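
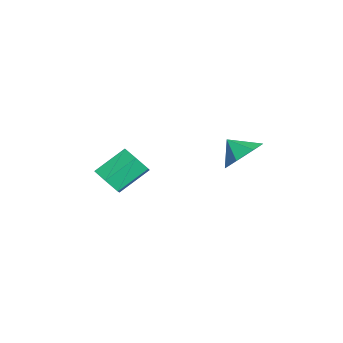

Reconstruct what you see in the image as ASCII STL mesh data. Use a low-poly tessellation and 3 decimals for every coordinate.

solid 
facet normal 0.417 0.625 -0.660
outer loop
vertex 2.014 2.1 1.697
vertex 1.462 2.887 2.094
vertex 2.406 2.552 2.373
endloop
endfacet
facet normal 0.341 -0.861 0.378
outer loop
vertex 2.014 2.1 1.697
vertex 2.406 2.552 2.373
vertex 0.998 2.193 2.826
endloop
endfacet
facet normal 0.417 0.626 -0.659
outer loop
vertex 2.406 2.552 2.373
vertex 1.462 2.887 2.094
vertex 2.086 3.256 2.839
endloop
endfacet
facet normal 0.371 -0.390 0.843
outer loop
vertex 2.406 2.552 2.373
vertex 2.086 3.256 2.839
vertex 0.998 2.193 2.826
endloop
endfacet
facet normal 0.418 0.625 -0.659
outer loop
vertex 2.086 3.256 2.839
vertex 1.462 2.887 2.094
vertex 1.297 3.682 2.743
endloop
endfacet
facet normal -0.082 0.072 0.994
outer loop
vertex 2.086 3.256 2.839
vertex 1.297 3.682 2.743
vertex 0.998 2.193 2.826
endloop
endfacet
facet normal 0.417 0.625 -0.660
outer loop
vertex 1.297 3.682 2.743
vertex 1.462 2.887 2.094
vertex 0.631 3.51 2.159
endloop
endfacet
facet normal -0.674 0.175 0.717
outer loop
vertex 1.297 3.682 2.743
vertex 0.631 3.51 2.159
vertex 0.998 2.193 2.826
endloop
endfacet
facet normal 0.417 0.625 -0.660
outer loop
vertex 0.631 3.51 2.159
vertex 1.462 2.887 2.094
vertex 0.591 2.868 1.525
endloop
endfacet
facet normal -0.963 -0.157 0.220
outer loop
vertex 0.631 3.51 2.159
vertex 0.591 2.868 1.525
vertex 0.998 2.193 2.826
endloop
endfacet
facet normal 0.418 0.624 -0.660
outer loop
vertex 0.591 2.868 1.525
vertex 1.462 2.887 2.094
vertex 1.206 2.24 1.32
endloop
endfacet
facet normal -0.729 -0.674 -0.122
outer loop
vertex 0.591 2.868 1.525
vertex 1.206 2.24 1.32
vertex 0.998 2.193 2.826
endloop
endfacet
facet normal 0.416 0.625 -0.660
outer loop
vertex 1.206 2.24 1.32
vertex 1.462 2.887 2.094
vertex 2.014 2.1 1.697
endloop
endfacet
facet normal -0.147 -0.988 -0.051
outer loop
vertex 1.206 2.24 1.32
vertex 2.014 2.1 1.697
vertex 0.998 2.193 2.826
endloop
endfacet
facet normal 0.365 -0.730 -0.578
outer loop
vertex -1.885 -2.448 -2.1
vertex -2.588 -2.945 -1.916
vertex -2.602 -2.403 -2.609
endloop
endfacet
facet normal 0.452 0.681 -0.576
outer loop
vertex -1.885 -2.448 -2.1
vertex -2.602 -2.403 -2.609
vertex -2.549 -1.119 -1.049
endloop
endfacet
facet normal 0.452 0.681 -0.576
outer loop
vertex -2.549 -1.119 -1.049
vertex -2.602 -2.403 -2.609
vertex -3.265 -1.074 -1.558
endloop
endfacet
facet normal -0.364 0.731 0.577
outer loop
vertex -2.549 -1.119 -1.049
vertex -3.265 -1.074 -1.558
vertex -3.252 -1.615 -0.864
endloop
endfacet
facet normal 0.365 -0.730 -0.578
outer loop
vertex -2.602 -2.403 -2.609
vertex -2.588 -2.945 -1.916
vertex -3.305 -2.9 -2.425
endloop
endfacet
facet normal -0.479 0.385 -0.789
outer loop
vertex -2.602 -2.403 -2.609
vertex -3.305 -2.9 -2.425
vertex -3.265 -1.074 -1.558
endloop
endfacet
facet normal -0.478 0.385 -0.789
outer loop
vertex -3.265 -1.074 -1.558
vertex -3.305 -2.9 -2.425
vertex -3.968 -1.57 -1.374
endloop
endfacet
facet normal -0.365 0.731 0.577
outer loop
vertex -3.265 -1.074 -1.558
vertex -3.968 -1.57 -1.374
vertex -3.252 -1.615 -0.864
endloop
endfacet
facet normal 0.364 -0.731 -0.577
outer loop
vertex -3.305 -2.9 -2.425
vertex -2.588 -2.945 -1.916
vertex -3.291 -3.441 -1.731
endloop
endfacet
facet normal -0.931 -0.296 -0.212
outer loop
vertex -3.305 -2.9 -2.425
vertex -3.291 -3.441 -1.731
vertex -3.968 -1.57 -1.374
endloop
endfacet
facet normal -0.931 -0.296 -0.214
outer loop
vertex -3.968 -1.57 -1.374
vertex -3.291 -3.441 -1.731
vertex -3.955 -2.112 -0.68
endloop
endfacet
facet normal -0.365 0.730 0.577
outer loop
vertex -3.968 -1.57 -1.374
vertex -3.955 -2.112 -0.68
vertex -3.252 -1.615 -0.864
endloop
endfacet
facet normal 0.364 -0.731 -0.577
outer loop
vertex -3.291 -3.441 -1.731
vertex -2.588 -2.945 -1.916
vertex -2.575 -3.486 -1.222
endloop
endfacet
facet normal -0.452 -0.681 0.576
outer loop
vertex -3.291 -3.441 -1.731
vertex -2.575 -3.486 -1.222
vertex -3.955 -2.112 -0.68
endloop
endfacet
facet normal -0.452 -0.681 0.576
outer loop
vertex -3.955 -2.112 -0.68
vertex -2.575 -3.486 -1.222
vertex -3.238 -2.157 -0.171
endloop
endfacet
facet normal -0.365 0.730 0.578
outer loop
vertex -3.955 -2.112 -0.68
vertex -3.238 -2.157 -0.171
vertex -3.252 -1.615 -0.864
endloop
endfacet
facet normal 0.365 -0.731 -0.577
outer loop
vertex -2.575 -3.486 -1.222
vertex -2.588 -2.945 -1.916
vertex -1.872 -2.99 -1.406
endloop
endfacet
facet normal 0.478 -0.385 0.789
outer loop
vertex -2.575 -3.486 -1.222
vertex -1.872 -2.99 -1.406
vertex -3.238 -2.157 -0.171
endloop
endfacet
facet normal 0.479 -0.385 0.789
outer loop
vertex -3.238 -2.157 -0.171
vertex -1.872 -2.99 -1.406
vertex -2.535 -1.66 -0.355
endloop
endfacet
facet normal -0.365 0.730 0.578
outer loop
vertex -3.238 -2.157 -0.171
vertex -2.535 -1.66 -0.355
vertex -3.252 -1.615 -0.864
endloop
endfacet
facet normal 0.365 -0.730 -0.577
outer loop
vertex -1.872 -2.99 -1.406
vertex -2.588 -2.945 -1.916
vertex -1.885 -2.448 -2.1
endloop
endfacet
facet normal 0.931 0.296 0.213
outer loop
vertex -1.872 -2.99 -1.406
vertex -1.885 -2.448 -2.1
vertex -2.535 -1.66 -0.355
endloop
endfacet
facet normal 0.931 0.297 0.213
outer loop
vertex -2.535 -1.66 -0.355
vertex -1.885 -2.448 -2.1
vertex -2.549 -1.119 -1.049
endloop
endfacet
facet normal -0.364 0.731 0.577
outer loop
vertex -2.535 -1.66 -0.355
vertex -2.549 -1.119 -1.049
vertex -3.252 -1.615 -0.864
endloop
endfacet

endsolid


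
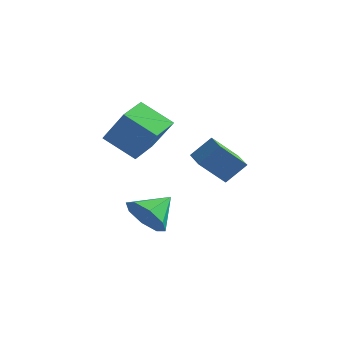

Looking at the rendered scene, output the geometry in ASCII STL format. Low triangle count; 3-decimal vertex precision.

solid 
facet normal -0.444 -0.556 0.703
outer loop
vertex 2.425 -1.491 0.473
vertex 1.459 -0.668 0.514
vertex 1.828 -2.147 -0.422
endloop
endfacet
facet normal 0.761 -0.648 -0.033
outer loop
vertex 2.541 -1.252 -1.554
vertex 2.425 -1.491 0.473
vertex 1.828 -2.147 -0.422
endloop
endfacet
facet normal -0.444 -0.556 0.703
outer loop
vertex 1.828 -2.147 -0.422
vertex 1.459 -0.668 0.514
vertex 0.862 -1.324 -0.381
endloop
endfacet
facet normal -0.474 -0.521 -0.710
outer loop
vertex 0.862 -1.324 -0.381
vertex 2.541 -1.252 -1.554
vertex 1.828 -2.147 -0.422
endloop
endfacet
facet normal 0.474 0.521 0.710
outer loop
vertex 2.425 -1.491 0.473
vertex 2.172 0.227 -0.618
vertex 1.459 -0.668 0.514
endloop
endfacet
facet normal 0.761 -0.648 -0.033
outer loop
vertex 3.138 -0.596 -0.659
vertex 2.425 -1.491 0.473
vertex 2.541 -1.252 -1.554
endloop
endfacet
facet normal 0.474 0.521 0.710
outer loop
vertex 3.138 -0.596 -0.659
vertex 2.172 0.227 -0.618
vertex 2.425 -1.491 0.473
endloop
endfacet
facet normal -0.761 0.648 0.033
outer loop
vertex 1.459 -0.668 0.514
vertex 2.172 0.227 -0.618
vertex 0.862 -1.324 -0.381
endloop
endfacet
facet normal -0.474 -0.521 -0.710
outer loop
vertex 1.575 -0.429 -1.513
vertex 2.541 -1.252 -1.554
vertex 0.862 -1.324 -0.381
endloop
endfacet
facet normal -0.761 0.648 0.033
outer loop
vertex 0.862 -1.324 -0.381
vertex 2.172 0.227 -0.618
vertex 1.575 -0.429 -1.513
endloop
endfacet
facet normal 0.444 0.556 -0.703
outer loop
vertex 1.575 -0.429 -1.513
vertex 3.138 -0.596 -0.659
vertex 2.541 -1.252 -1.554
endloop
endfacet
facet normal 0.444 0.556 -0.703
outer loop
vertex 2.172 0.227 -0.618
vertex 3.138 -0.596 -0.659
vertex 1.575 -0.429 -1.513
endloop
endfacet
facet normal -0.591 0.051 -0.805
outer loop
vertex -1.96 -3.428 0.601
vertex -2.167 -1.973 0.845
vertex -0.593 -3.069 -0.379
endloop
endfacet
facet normal 0.139 -0.977 -0.164
outer loop
vertex 0.547 -3.167 1.175
vertex -1.96 -3.428 0.601
vertex -0.593 -3.069 -0.379
endloop
endfacet
facet normal -0.591 0.051 -0.805
outer loop
vertex -0.593 -3.069 -0.379
vertex -2.167 -1.973 0.845
vertex -0.8 -1.614 -0.135
endloop
endfacet
facet normal 0.795 0.209 -0.570
outer loop
vertex -0.8 -1.614 -0.135
vertex 0.547 -3.167 1.175
vertex -0.593 -3.069 -0.379
endloop
endfacet
facet normal -0.795 -0.209 0.570
outer loop
vertex -1.96 -3.428 0.601
vertex -1.027 -2.071 2.399
vertex -2.167 -1.973 0.845
endloop
endfacet
facet normal 0.139 -0.977 -0.164
outer loop
vertex -0.82 -3.526 2.155
vertex -1.96 -3.428 0.601
vertex 0.547 -3.167 1.175
endloop
endfacet
facet normal -0.795 -0.209 0.570
outer loop
vertex -0.82 -3.526 2.155
vertex -1.027 -2.071 2.399
vertex -1.96 -3.428 0.601
endloop
endfacet
facet normal -0.139 0.977 0.164
outer loop
vertex -2.167 -1.973 0.845
vertex -1.027 -2.071 2.399
vertex -0.8 -1.614 -0.135
endloop
endfacet
facet normal 0.795 0.209 -0.570
outer loop
vertex 0.34 -1.712 1.419
vertex 0.547 -3.167 1.175
vertex -0.8 -1.614 -0.135
endloop
endfacet
facet normal -0.139 0.977 0.164
outer loop
vertex -0.8 -1.614 -0.135
vertex -1.027 -2.071 2.399
vertex 0.34 -1.712 1.419
endloop
endfacet
facet normal 0.591 -0.051 0.805
outer loop
vertex 0.34 -1.712 1.419
vertex -0.82 -3.526 2.155
vertex 0.547 -3.167 1.175
endloop
endfacet
facet normal 0.591 -0.051 0.805
outer loop
vertex -1.027 -2.071 2.399
vertex -0.82 -3.526 2.155
vertex 0.34 -1.712 1.419
endloop
endfacet
facet normal -0.219 -0.838 -0.499
outer loop
vertex 0.857 -3.044 -4.066
vertex -0.008 -3.202 -3.421
vertex 0.166 -2.685 -4.366
endloop
endfacet
facet normal 0.552 0.740 -0.385
outer loop
vertex 0.857 -3.044 -4.066
vertex 0.166 -2.685 -4.366
vertex 0.328 -1.918 -2.659
endloop
endfacet
facet normal -0.219 -0.838 -0.499
outer loop
vertex 0.166 -2.685 -4.366
vertex -0.008 -3.202 -3.421
vertex -0.627 -2.629 -4.112
endloop
endfacet
facet normal -0.065 0.913 -0.404
outer loop
vertex 0.166 -2.685 -4.366
vertex -0.627 -2.629 -4.112
vertex 0.328 -1.918 -2.659
endloop
endfacet
facet normal -0.219 -0.838 -0.499
outer loop
vertex -0.627 -2.629 -4.112
vertex -0.008 -3.202 -3.421
vertex -1.057 -2.908 -3.454
endloop
endfacet
facet normal -0.572 0.820 -0.026
outer loop
vertex -0.627 -2.629 -4.112
vertex -1.057 -2.908 -3.454
vertex 0.328 -1.918 -2.659
endloop
endfacet
facet normal -0.219 -0.839 -0.499
outer loop
vertex -1.057 -2.908 -3.454
vertex -0.008 -3.202 -3.421
vertex -0.872 -3.359 -2.777
endloop
endfacet
facet normal -0.673 0.517 0.529
outer loop
vertex -1.057 -2.908 -3.454
vertex -0.872 -3.359 -2.777
vertex 0.328 -1.918 -2.659
endloop
endfacet
facet normal -0.219 -0.839 -0.499
outer loop
vertex -0.872 -3.359 -2.777
vertex -0.008 -3.202 -3.421
vertex -0.181 -3.718 -2.477
endloop
endfacet
facet normal -0.310 0.182 0.933
outer loop
vertex -0.872 -3.359 -2.777
vertex -0.181 -3.718 -2.477
vertex 0.328 -1.918 -2.659
endloop
endfacet
facet normal -0.219 -0.839 -0.499
outer loop
vertex -0.181 -3.718 -2.477
vertex -0.008 -3.202 -3.421
vertex 0.611 -3.774 -2.731
endloop
endfacet
facet normal 0.306 0.010 0.952
outer loop
vertex -0.181 -3.718 -2.477
vertex 0.611 -3.774 -2.731
vertex 0.328 -1.918 -2.659
endloop
endfacet
facet normal -0.219 -0.839 -0.499
outer loop
vertex 0.611 -3.774 -2.731
vertex -0.008 -3.202 -3.421
vertex 1.041 -3.495 -3.389
endloop
endfacet
facet normal 0.812 0.102 0.574
outer loop
vertex 0.611 -3.774 -2.731
vertex 1.041 -3.495 -3.389
vertex 0.328 -1.918 -2.659
endloop
endfacet
facet normal -0.219 -0.838 -0.499
outer loop
vertex 1.041 -3.495 -3.389
vertex -0.008 -3.202 -3.421
vertex 0.857 -3.044 -4.066
endloop
endfacet
facet normal 0.915 0.404 0.021
outer loop
vertex 1.041 -3.495 -3.389
vertex 0.857 -3.044 -4.066
vertex 0.328 -1.918 -2.659
endloop
endfacet

endsolid


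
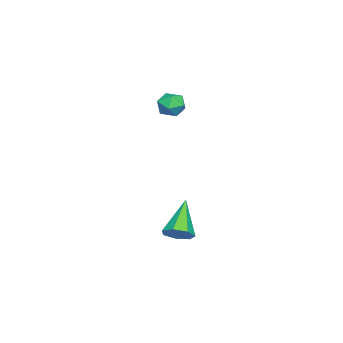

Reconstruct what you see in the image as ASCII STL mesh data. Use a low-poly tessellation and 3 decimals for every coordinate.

solid 
facet normal -0.878 0.472 0.077
outer loop
vertex -0.04 -1.457 1.267
vertex -0.313 -2.003 1.497
vertex -0.046 -1.573 1.908
endloop
endfacet
facet normal -0.336 0.927 0.165
outer loop
vertex -0.04 -1.457 1.267
vertex -0.046 -1.573 1.908
vertex 0.489 -1.329 1.627
endloop
endfacet
facet normal 0.069 0.904 -0.423
outer loop
vertex -0.04 -1.457 1.267
vertex 0.489 -1.329 1.627
vertex 0.553 -1.608 1.041
endloop
endfacet
facet normal -0.223 0.433 -0.873
outer loop
vertex -0.04 -1.457 1.267
vertex 0.553 -1.608 1.041
vertex 0.058 -2.024 0.961
endloop
endfacet
facet normal -0.808 0.166 -0.566
outer loop
vertex -0.04 -1.457 1.267
vertex 0.058 -2.024 0.961
vertex -0.313 -2.003 1.497
endloop
endfacet
facet normal 0.057 0.698 0.714
outer loop
vertex 0.489 -1.329 1.627
vertex -0.046 -1.573 1.908
vertex 0.542 -1.796 2.079
endloop
endfacet
facet normal -0.819 -0.038 0.572
outer loop
vertex -0.046 -1.573 1.908
vertex -0.313 -2.003 1.497
vertex 0.047 -2.212 1.999
endloop
endfacet
facet normal -0.706 -0.533 -0.468
outer loop
vertex -0.313 -2.003 1.497
vertex 0.058 -2.024 0.961
vertex 0.111 -2.491 1.413
endloop
endfacet
facet normal 0.242 -0.102 -0.965
outer loop
vertex 0.058 -2.024 0.961
vertex 0.553 -1.608 1.041
vertex 0.646 -2.247 1.132
endloop
endfacet
facet normal 0.713 0.660 -0.236
outer loop
vertex 0.553 -1.608 1.041
vertex 0.489 -1.329 1.627
vertex 0.913 -1.817 1.543
endloop
endfacet
facet normal 0.223 -0.433 0.873
outer loop
vertex 0.64 -2.363 1.773
vertex 0.542 -1.796 2.079
vertex 0.047 -2.212 1.999
endloop
endfacet
facet normal -0.069 -0.904 0.423
outer loop
vertex 0.64 -2.363 1.773
vertex 0.047 -2.212 1.999
vertex 0.111 -2.491 1.413
endloop
endfacet
facet normal 0.336 -0.927 -0.165
outer loop
vertex 0.64 -2.363 1.773
vertex 0.111 -2.491 1.413
vertex 0.646 -2.247 1.132
endloop
endfacet
facet normal 0.878 -0.472 -0.077
outer loop
vertex 0.64 -2.363 1.773
vertex 0.646 -2.247 1.132
vertex 0.913 -1.817 1.543
endloop
endfacet
facet normal 0.808 -0.166 0.566
outer loop
vertex 0.64 -2.363 1.773
vertex 0.913 -1.817 1.543
vertex 0.542 -1.796 2.079
endloop
endfacet
facet normal -0.242 0.102 0.965
outer loop
vertex 0.047 -2.212 1.999
vertex 0.542 -1.796 2.079
vertex -0.046 -1.573 1.908
endloop
endfacet
facet normal -0.713 -0.660 0.236
outer loop
vertex 0.111 -2.491 1.413
vertex 0.047 -2.212 1.999
vertex -0.313 -2.003 1.497
endloop
endfacet
facet normal -0.057 -0.698 -0.714
outer loop
vertex 0.646 -2.247 1.132
vertex 0.111 -2.491 1.413
vertex 0.058 -2.024 0.961
endloop
endfacet
facet normal 0.819 0.038 -0.572
outer loop
vertex 0.913 -1.817 1.543
vertex 0.646 -2.247 1.132
vertex 0.553 -1.608 1.041
endloop
endfacet
facet normal 0.706 0.533 0.468
outer loop
vertex 0.542 -1.796 2.079
vertex 0.913 -1.817 1.543
vertex 0.489 -1.329 1.627
endloop
endfacet
facet normal 0.718 0.074 -0.692
outer loop
vertex 4.005 -0.564 -3.356
vertex 3.552 -0.513 -3.82
vertex 3.835 -0.04 -3.476
endloop
endfacet
facet normal 0.374 0.321 0.870
outer loop
vertex 4.005 -0.564 -3.356
vertex 3.835 -0.04 -3.476
vertex 2.268 -0.647 -2.58
endloop
endfacet
facet normal 0.718 0.074 -0.692
outer loop
vertex 3.835 -0.04 -3.476
vertex 3.552 -0.513 -3.82
vertex 3.452 0.128 -3.855
endloop
endfacet
facet normal -0.075 0.881 0.466
outer loop
vertex 3.835 -0.04 -3.476
vertex 3.452 0.128 -3.855
vertex 2.268 -0.647 -2.58
endloop
endfacet
facet normal 0.717 0.074 -0.693
outer loop
vertex 3.452 0.128 -3.855
vertex 3.552 -0.513 -3.82
vertex 3.144 -0.188 -4.207
endloop
endfacet
facet normal -0.636 0.761 -0.127
outer loop
vertex 3.452 0.128 -3.855
vertex 3.144 -0.188 -4.207
vertex 2.268 -0.647 -2.58
endloop
endfacet
facet normal 0.717 0.075 -0.693
outer loop
vertex 3.144 -0.188 -4.207
vertex 3.552 -0.513 -3.82
vertex 3.144 -0.748 -4.268
endloop
endfacet
facet normal -0.885 0.050 -0.462
outer loop
vertex 3.144 -0.188 -4.207
vertex 3.144 -0.748 -4.268
vertex 2.268 -0.647 -2.58
endloop
endfacet
facet normal 0.718 0.074 -0.692
outer loop
vertex 3.144 -0.748 -4.268
vertex 3.552 -0.513 -3.82
vertex 3.451 -1.132 -3.991
endloop
endfacet
facet normal -0.636 -0.716 -0.287
outer loop
vertex 3.144 -0.748 -4.268
vertex 3.451 -1.132 -3.991
vertex 2.268 -0.647 -2.58
endloop
endfacet
facet normal 0.717 0.074 -0.693
outer loop
vertex 3.451 -1.132 -3.991
vertex 3.552 -0.513 -3.82
vertex 3.834 -1.05 -3.586
endloop
endfacet
facet normal -0.076 -0.961 0.266
outer loop
vertex 3.451 -1.132 -3.991
vertex 3.834 -1.05 -3.586
vertex 2.268 -0.647 -2.58
endloop
endfacet
facet normal 0.718 0.075 -0.692
outer loop
vertex 3.834 -1.05 -3.586
vertex 3.552 -0.513 -3.82
vertex 4.005 -0.564 -3.356
endloop
endfacet
facet normal 0.373 -0.501 0.781
outer loop
vertex 3.834 -1.05 -3.586
vertex 4.005 -0.564 -3.356
vertex 2.268 -0.647 -2.58
endloop
endfacet

endsolid


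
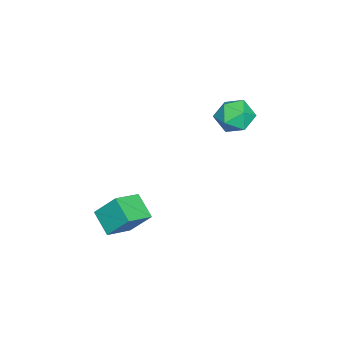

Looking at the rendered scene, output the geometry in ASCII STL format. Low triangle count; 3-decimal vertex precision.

solid 
facet normal -0.834 0.425 -0.351
outer loop
vertex 1.328 -4.01 -0.684
vertex 1.336 -2.9 0.642
vertex 2.15 -3.059 -1.485
endloop
endfacet
facet normal -0.004 -0.642 -0.767
outer loop
vertex 3.484 -3.74 -0.922
vertex 1.328 -4.01 -0.684
vertex 2.15 -3.059 -1.485
endloop
endfacet
facet normal -0.834 0.426 -0.351
outer loop
vertex 2.15 -3.059 -1.485
vertex 1.336 -2.9 0.642
vertex 2.158 -1.949 -0.158
endloop
endfacet
facet normal 0.552 0.638 -0.537
outer loop
vertex 2.158 -1.949 -0.158
vertex 3.484 -3.74 -0.922
vertex 2.15 -3.059 -1.485
endloop
endfacet
facet normal -0.552 -0.638 0.537
outer loop
vertex 1.328 -4.01 -0.684
vertex 2.67 -3.581 1.205
vertex 1.336 -2.9 0.642
endloop
endfacet
facet normal -0.004 -0.642 -0.767
outer loop
vertex 2.662 -4.691 -0.122
vertex 1.328 -4.01 -0.684
vertex 3.484 -3.74 -0.922
endloop
endfacet
facet normal -0.552 -0.638 0.537
outer loop
vertex 2.662 -4.691 -0.122
vertex 2.67 -3.581 1.205
vertex 1.328 -4.01 -0.684
endloop
endfacet
facet normal 0.004 0.642 0.767
outer loop
vertex 1.336 -2.9 0.642
vertex 2.67 -3.581 1.205
vertex 2.158 -1.949 -0.158
endloop
endfacet
facet normal 0.552 0.638 -0.537
outer loop
vertex 3.492 -2.63 0.404
vertex 3.484 -3.74 -0.922
vertex 2.158 -1.949 -0.158
endloop
endfacet
facet normal 0.005 0.642 0.767
outer loop
vertex 2.158 -1.949 -0.158
vertex 2.67 -3.581 1.205
vertex 3.492 -2.63 0.404
endloop
endfacet
facet normal 0.834 -0.426 0.351
outer loop
vertex 3.492 -2.63 0.404
vertex 2.662 -4.691 -0.122
vertex 3.484 -3.74 -0.922
endloop
endfacet
facet normal 0.834 -0.425 0.351
outer loop
vertex 2.67 -3.581 1.205
vertex 2.662 -4.691 -0.122
vertex 3.492 -2.63 0.404
endloop
endfacet
facet normal 0.079 0.161 0.984
outer loop
vertex -3.102 1.022 4.355
vertex -4.174 0.709 4.492
vertex -3.352 -0.057 4.552
endloop
endfacet
facet normal 0.707 -0.035 0.707
outer loop
vertex -3.102 1.022 4.355
vertex -3.352 -0.057 4.552
vertex -2.573 0.208 3.786
endloop
endfacet
facet normal 0.879 0.434 0.196
outer loop
vertex -3.102 1.022 4.355
vertex -2.573 0.208 3.786
vertex -2.913 1.138 3.252
endloop
endfacet
facet normal 0.358 0.920 0.158
outer loop
vertex -3.102 1.022 4.355
vertex -2.913 1.138 3.252
vertex -3.902 1.448 3.688
endloop
endfacet
facet normal -0.137 0.752 0.645
outer loop
vertex -3.102 1.022 4.355
vertex -3.902 1.448 3.688
vertex -4.174 0.709 4.492
endloop
endfacet
facet normal 0.622 -0.673 0.400
outer loop
vertex -2.573 0.208 3.786
vertex -3.352 -0.057 4.552
vertex -3.318 -0.608 3.572
endloop
endfacet
facet normal -0.393 -0.356 0.848
outer loop
vertex -3.352 -0.057 4.552
vertex -4.174 0.709 4.492
vertex -4.307 -0.298 4.008
endloop
endfacet
facet normal -0.742 0.599 0.300
outer loop
vertex -4.174 0.709 4.492
vertex -3.902 1.448 3.688
vertex -4.647 0.632 3.474
endloop
endfacet
facet normal 0.058 0.871 -0.488
outer loop
vertex -3.902 1.448 3.688
vertex -2.913 1.138 3.252
vertex -3.868 0.897 2.708
endloop
endfacet
facet normal 0.901 0.085 -0.425
outer loop
vertex -2.913 1.138 3.252
vertex -2.573 0.208 3.786
vertex -3.046 0.131 2.768
endloop
endfacet
facet normal -0.358 -0.920 -0.158
outer loop
vertex -4.118 -0.182 2.905
vertex -3.318 -0.608 3.572
vertex -4.307 -0.298 4.008
endloop
endfacet
facet normal -0.879 -0.434 -0.196
outer loop
vertex -4.118 -0.182 2.905
vertex -4.307 -0.298 4.008
vertex -4.647 0.632 3.474
endloop
endfacet
facet normal -0.707 0.035 -0.707
outer loop
vertex -4.118 -0.182 2.905
vertex -4.647 0.632 3.474
vertex -3.868 0.897 2.708
endloop
endfacet
facet normal -0.079 -0.161 -0.984
outer loop
vertex -4.118 -0.182 2.905
vertex -3.868 0.897 2.708
vertex -3.046 0.131 2.768
endloop
endfacet
facet normal 0.137 -0.752 -0.645
outer loop
vertex -4.118 -0.182 2.905
vertex -3.046 0.131 2.768
vertex -3.318 -0.608 3.572
endloop
endfacet
facet normal -0.058 -0.871 0.488
outer loop
vertex -4.307 -0.298 4.008
vertex -3.318 -0.608 3.572
vertex -3.352 -0.057 4.552
endloop
endfacet
facet normal -0.901 -0.085 0.425
outer loop
vertex -4.647 0.632 3.474
vertex -4.307 -0.298 4.008
vertex -4.174 0.709 4.492
endloop
endfacet
facet normal -0.622 0.673 -0.400
outer loop
vertex -3.868 0.897 2.708
vertex -4.647 0.632 3.474
vertex -3.902 1.448 3.688
endloop
endfacet
facet normal 0.393 0.356 -0.848
outer loop
vertex -3.046 0.131 2.768
vertex -3.868 0.897 2.708
vertex -2.913 1.138 3.252
endloop
endfacet
facet normal 0.742 -0.599 -0.300
outer loop
vertex -3.318 -0.608 3.572
vertex -3.046 0.131 2.768
vertex -2.573 0.208 3.786
endloop
endfacet

endsolid


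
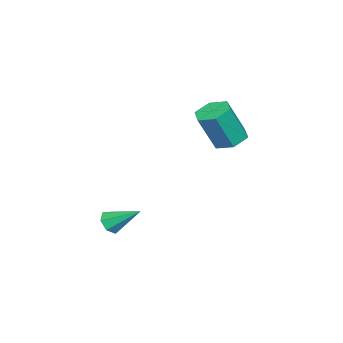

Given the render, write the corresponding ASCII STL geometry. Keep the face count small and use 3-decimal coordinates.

solid 
facet normal -0.327 0.281 -0.902
outer loop
vertex 0.777 -0.785 1.388
vertex 0.094 -0.41 1.752
vertex 0.817 0.039 1.63
endloop
endfacet
facet normal 0.944 0.050 -0.327
outer loop
vertex 0.777 -0.785 1.388
vertex 0.817 0.039 1.63
vertex 1.429 -1.345 3.183
endloop
endfacet
facet normal 0.944 0.050 -0.327
outer loop
vertex 1.429 -1.345 3.183
vertex 0.817 0.039 1.63
vertex 1.469 -0.52 3.425
endloop
endfacet
facet normal 0.328 -0.281 0.902
outer loop
vertex 1.429 -1.345 3.183
vertex 1.469 -0.52 3.425
vertex 0.746 -0.97 3.548
endloop
endfacet
facet normal -0.327 0.282 -0.902
outer loop
vertex 0.817 0.039 1.63
vertex 0.094 -0.41 1.752
vertex 0.134 0.414 1.995
endloop
endfacet
facet normal 0.512 0.855 0.080
outer loop
vertex 0.817 0.039 1.63
vertex 0.134 0.414 1.995
vertex 1.469 -0.52 3.425
endloop
endfacet
facet normal 0.512 0.855 0.081
outer loop
vertex 1.469 -0.52 3.425
vertex 0.134 0.414 1.995
vertex 0.786 -0.146 3.79
endloop
endfacet
facet normal 0.328 -0.281 0.902
outer loop
vertex 1.469 -0.52 3.425
vertex 0.786 -0.146 3.79
vertex 0.746 -0.97 3.548
endloop
endfacet
facet normal -0.327 0.282 -0.902
outer loop
vertex 0.134 0.414 1.995
vertex 0.094 -0.41 1.752
vertex -0.589 -0.035 2.117
endloop
endfacet
facet normal -0.431 0.805 0.408
outer loop
vertex 0.134 0.414 1.995
vertex -0.589 -0.035 2.117
vertex 0.786 -0.146 3.79
endloop
endfacet
facet normal -0.431 0.805 0.408
outer loop
vertex 0.786 -0.146 3.79
vertex -0.589 -0.035 2.117
vertex 0.063 -0.595 3.912
endloop
endfacet
facet normal 0.327 -0.281 0.902
outer loop
vertex 0.786 -0.146 3.79
vertex 0.063 -0.595 3.912
vertex 0.746 -0.97 3.548
endloop
endfacet
facet normal -0.328 0.281 -0.902
outer loop
vertex -0.589 -0.035 2.117
vertex 0.094 -0.41 1.752
vertex -0.629 -0.86 1.875
endloop
endfacet
facet normal -0.944 -0.050 0.327
outer loop
vertex -0.589 -0.035 2.117
vertex -0.629 -0.86 1.875
vertex 0.063 -0.595 3.912
endloop
endfacet
facet normal -0.944 -0.050 0.327
outer loop
vertex 0.063 -0.595 3.912
vertex -0.629 -0.86 1.875
vertex 0.023 -1.419 3.67
endloop
endfacet
facet normal 0.327 -0.281 0.902
outer loop
vertex 0.063 -0.595 3.912
vertex 0.023 -1.419 3.67
vertex 0.746 -0.97 3.548
endloop
endfacet
facet normal -0.328 0.281 -0.902
outer loop
vertex -0.629 -0.86 1.875
vertex 0.094 -0.41 1.752
vertex 0.054 -1.234 1.51
endloop
endfacet
facet normal -0.512 -0.855 -0.081
outer loop
vertex -0.629 -0.86 1.875
vertex 0.054 -1.234 1.51
vertex 0.023 -1.419 3.67
endloop
endfacet
facet normal -0.512 -0.855 -0.081
outer loop
vertex 0.023 -1.419 3.67
vertex 0.054 -1.234 1.51
vertex 0.706 -1.794 3.305
endloop
endfacet
facet normal 0.327 -0.282 0.902
outer loop
vertex 0.023 -1.419 3.67
vertex 0.706 -1.794 3.305
vertex 0.746 -0.97 3.548
endloop
endfacet
facet normal -0.327 0.281 -0.902
outer loop
vertex 0.054 -1.234 1.51
vertex 0.094 -0.41 1.752
vertex 0.777 -0.785 1.388
endloop
endfacet
facet normal 0.431 -0.805 -0.408
outer loop
vertex 0.054 -1.234 1.51
vertex 0.777 -0.785 1.388
vertex 0.706 -1.794 3.305
endloop
endfacet
facet normal 0.431 -0.805 -0.408
outer loop
vertex 0.706 -1.794 3.305
vertex 0.777 -0.785 1.388
vertex 1.429 -1.345 3.183
endloop
endfacet
facet normal 0.327 -0.282 0.902
outer loop
vertex 0.706 -1.794 3.305
vertex 1.429 -1.345 3.183
vertex 0.746 -0.97 3.548
endloop
endfacet
facet normal -0.018 -0.825 -0.565
outer loop
vertex 3.815 -4.741 -2.356
vertex 3.285 -4.521 -2.66
vertex 3.909 -4.428 -2.816
endloop
endfacet
facet normal 0.938 0.166 0.305
outer loop
vertex 3.815 -4.741 -2.356
vertex 3.909 -4.428 -2.816
vertex 3.315 -3.119 -1.7
endloop
endfacet
facet normal -0.018 -0.825 -0.565
outer loop
vertex 3.909 -4.428 -2.816
vertex 3.285 -4.521 -2.66
vertex 3.532 -4.185 -3.159
endloop
endfacet
facet normal 0.709 0.615 -0.344
outer loop
vertex 3.909 -4.428 -2.816
vertex 3.532 -4.185 -3.159
vertex 3.315 -3.119 -1.7
endloop
endfacet
facet normal -0.018 -0.825 -0.565
outer loop
vertex 3.532 -4.185 -3.159
vertex 3.285 -4.521 -2.66
vertex 2.969 -4.195 -3.126
endloop
endfacet
facet normal -0.049 0.803 -0.594
outer loop
vertex 3.532 -4.185 -3.159
vertex 2.969 -4.195 -3.126
vertex 3.315 -3.119 -1.7
endloop
endfacet
facet normal -0.017 -0.825 -0.565
outer loop
vertex 2.969 -4.195 -3.126
vertex 3.285 -4.521 -2.66
vertex 2.644 -4.451 -2.743
endloop
endfacet
facet normal -0.767 0.588 -0.258
outer loop
vertex 2.969 -4.195 -3.126
vertex 2.644 -4.451 -2.743
vertex 3.315 -3.119 -1.7
endloop
endfacet
facet normal -0.017 -0.826 -0.564
outer loop
vertex 2.644 -4.451 -2.743
vertex 3.285 -4.521 -2.66
vertex 2.801 -4.759 -2.297
endloop
endfacet
facet normal -0.902 0.134 0.410
outer loop
vertex 2.644 -4.451 -2.743
vertex 2.801 -4.759 -2.297
vertex 3.315 -3.119 -1.7
endloop
endfacet
facet normal -0.018 -0.825 -0.565
outer loop
vertex 2.801 -4.759 -2.297
vertex 3.285 -4.521 -2.66
vertex 3.322 -4.888 -2.125
endloop
endfacet
facet normal -0.354 -0.220 0.909
outer loop
vertex 2.801 -4.759 -2.297
vertex 3.322 -4.888 -2.125
vertex 3.315 -3.119 -1.7
endloop
endfacet
facet normal -0.019 -0.825 -0.565
outer loop
vertex 3.322 -4.888 -2.125
vertex 3.285 -4.521 -2.66
vertex 3.815 -4.741 -2.356
endloop
endfacet
facet normal 0.465 -0.205 0.861
outer loop
vertex 3.322 -4.888 -2.125
vertex 3.815 -4.741 -2.356
vertex 3.315 -3.119 -1.7
endloop
endfacet

endsolid


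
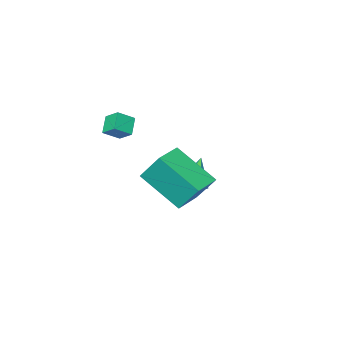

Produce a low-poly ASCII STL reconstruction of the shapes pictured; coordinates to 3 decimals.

solid 
facet normal -0.559 -0.533 0.635
outer loop
vertex 3.317 -2.501 3.231
vertex 3.199 -1.823 3.696
vertex 2.606 -2.307 2.768
endloop
endfacet
facet normal 0.142 -0.816 -0.560
outer loop
vertex 3.121 -1.817 2.184
vertex 3.317 -2.501 3.231
vertex 2.606 -2.307 2.768
endloop
endfacet
facet normal -0.560 -0.532 0.635
outer loop
vertex 2.606 -2.307 2.768
vertex 3.199 -1.823 3.696
vertex 2.489 -1.629 3.233
endloop
endfacet
facet normal -0.817 0.224 -0.532
outer loop
vertex 2.489 -1.629 3.233
vertex 3.121 -1.817 2.184
vertex 2.606 -2.307 2.768
endloop
endfacet
facet normal 0.816 -0.223 0.533
outer loop
vertex 3.317 -2.501 3.231
vertex 3.714 -1.333 3.112
vertex 3.199 -1.823 3.696
endloop
endfacet
facet normal 0.142 -0.816 -0.560
outer loop
vertex 3.831 -2.011 2.647
vertex 3.317 -2.501 3.231
vertex 3.121 -1.817 2.184
endloop
endfacet
facet normal 0.817 -0.224 0.532
outer loop
vertex 3.831 -2.011 2.647
vertex 3.714 -1.333 3.112
vertex 3.317 -2.501 3.231
endloop
endfacet
facet normal -0.142 0.816 0.560
outer loop
vertex 3.199 -1.823 3.696
vertex 3.714 -1.333 3.112
vertex 2.489 -1.629 3.233
endloop
endfacet
facet normal -0.817 0.223 -0.532
outer loop
vertex 3.003 -1.139 2.649
vertex 3.121 -1.817 2.184
vertex 2.489 -1.629 3.233
endloop
endfacet
facet normal -0.142 0.816 0.560
outer loop
vertex 2.489 -1.629 3.233
vertex 3.714 -1.333 3.112
vertex 3.003 -1.139 2.649
endloop
endfacet
facet normal 0.560 0.533 -0.635
outer loop
vertex 3.003 -1.139 2.649
vertex 3.831 -2.011 2.647
vertex 3.121 -1.817 2.184
endloop
endfacet
facet normal 0.559 0.532 -0.636
outer loop
vertex 3.714 -1.333 3.112
vertex 3.831 -2.011 2.647
vertex 3.003 -1.139 2.649
endloop
endfacet
facet normal 0.626 0.454 -0.634
outer loop
vertex 1.328 0.193 0.056
vertex 0.898 0.114 -0.425
vertex 0.881 0.65 -0.058
endloop
endfacet
facet normal 0.133 0.360 0.923
outer loop
vertex 1.328 0.193 0.056
vertex 0.881 0.65 -0.058
vertex -0.078 -0.594 0.565
endloop
endfacet
facet normal 0.626 0.454 -0.634
outer loop
vertex 0.881 0.65 -0.058
vertex 0.898 0.114 -0.425
vertex 0.451 0.571 -0.539
endloop
endfacet
facet normal -0.601 0.676 0.426
outer loop
vertex 0.881 0.65 -0.058
vertex 0.451 0.571 -0.539
vertex -0.078 -0.594 0.565
endloop
endfacet
facet normal 0.626 0.454 -0.635
outer loop
vertex 0.451 0.571 -0.539
vertex 0.898 0.114 -0.425
vertex 0.468 0.034 -0.906
endloop
endfacet
facet normal -0.946 0.163 -0.282
outer loop
vertex 0.451 0.571 -0.539
vertex 0.468 0.034 -0.906
vertex -0.078 -0.594 0.565
endloop
endfacet
facet normal 0.626 0.454 -0.635
outer loop
vertex 0.468 0.034 -0.906
vertex 0.898 0.114 -0.425
vertex 0.916 -0.423 -0.791
endloop
endfacet
facet normal -0.556 -0.669 -0.492
outer loop
vertex 0.468 0.034 -0.906
vertex 0.916 -0.423 -0.791
vertex -0.078 -0.594 0.565
endloop
endfacet
facet normal 0.626 0.453 -0.634
outer loop
vertex 0.916 -0.423 -0.791
vertex 0.898 0.114 -0.425
vertex 1.346 -0.344 -0.31
endloop
endfacet
facet normal 0.176 -0.984 0.005
outer loop
vertex 0.916 -0.423 -0.791
vertex 1.346 -0.344 -0.31
vertex -0.078 -0.594 0.565
endloop
endfacet
facet normal 0.626 0.453 -0.634
outer loop
vertex 1.346 -0.344 -0.31
vertex 0.898 0.114 -0.425
vertex 1.328 0.193 0.056
endloop
endfacet
facet normal 0.521 -0.469 0.713
outer loop
vertex 1.346 -0.344 -0.31
vertex 1.328 0.193 0.056
vertex -0.078 -0.594 0.565
endloop
endfacet
facet normal -0.940 -0.342 0.019
outer loop
vertex 3.439 1.193 2.027
vertex 3.152 2.052 3.284
vertex 2.814 2.84 0.759
endloop
endfacet
facet normal 0.186 -0.554 -0.811
outer loop
vertex 3.988 3.268 0.736
vertex 3.439 1.193 2.027
vertex 2.814 2.84 0.759
endloop
endfacet
facet normal -0.940 -0.342 0.019
outer loop
vertex 2.814 2.84 0.759
vertex 3.152 2.052 3.284
vertex 2.527 3.699 2.017
endloop
endfacet
facet normal -0.288 0.759 -0.584
outer loop
vertex 2.527 3.699 2.017
vertex 3.988 3.268 0.736
vertex 2.814 2.84 0.759
endloop
endfacet
facet normal 0.288 -0.759 0.584
outer loop
vertex 3.439 1.193 2.027
vertex 4.326 2.48 3.261
vertex 3.152 2.052 3.284
endloop
endfacet
facet normal 0.185 -0.554 -0.812
outer loop
vertex 4.613 1.621 2.003
vertex 3.439 1.193 2.027
vertex 3.988 3.268 0.736
endloop
endfacet
facet normal 0.289 -0.759 0.584
outer loop
vertex 4.613 1.621 2.003
vertex 4.326 2.48 3.261
vertex 3.439 1.193 2.027
endloop
endfacet
facet normal -0.186 0.554 0.812
outer loop
vertex 3.152 2.052 3.284
vertex 4.326 2.48 3.261
vertex 2.527 3.699 2.017
endloop
endfacet
facet normal -0.288 0.759 -0.584
outer loop
vertex 3.701 4.127 1.993
vertex 3.988 3.268 0.736
vertex 2.527 3.699 2.017
endloop
endfacet
facet normal -0.185 0.554 0.811
outer loop
vertex 2.527 3.699 2.017
vertex 4.326 2.48 3.261
vertex 3.701 4.127 1.993
endloop
endfacet
facet normal 0.940 0.342 -0.019
outer loop
vertex 3.701 4.127 1.993
vertex 4.613 1.621 2.003
vertex 3.988 3.268 0.736
endloop
endfacet
facet normal 0.940 0.342 -0.019
outer loop
vertex 4.326 2.48 3.261
vertex 4.613 1.621 2.003
vertex 3.701 4.127 1.993
endloop
endfacet

endsolid


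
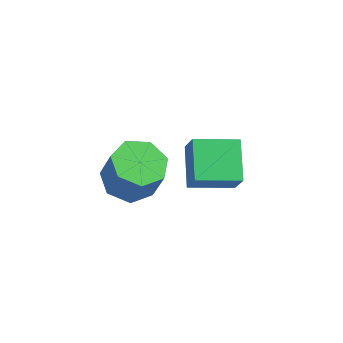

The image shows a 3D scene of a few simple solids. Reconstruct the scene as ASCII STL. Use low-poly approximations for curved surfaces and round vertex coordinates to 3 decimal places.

solid 
facet normal -0.665 -0.729 0.162
outer loop
vertex -1.354 -3.414 -0.692
vertex -2.027 -2.681 -0.157
vertex -1.732 -3.23 -1.419
endloop
endfacet
facet normal 0.595 -0.649 -0.474
outer loop
vertex -0.973 -2.399 -1.603
vertex -1.354 -3.414 -0.692
vertex -1.732 -3.23 -1.419
endloop
endfacet
facet normal -0.665 -0.729 0.162
outer loop
vertex -1.732 -3.23 -1.419
vertex -2.027 -2.681 -0.157
vertex -2.405 -2.497 -0.884
endloop
endfacet
facet normal -0.450 0.219 -0.866
outer loop
vertex -2.405 -2.497 -0.884
vertex -0.973 -2.399 -1.603
vertex -1.732 -3.23 -1.419
endloop
endfacet
facet normal 0.450 -0.219 0.866
outer loop
vertex -1.354 -3.414 -0.692
vertex -1.268 -1.85 -0.341
vertex -2.027 -2.681 -0.157
endloop
endfacet
facet normal 0.595 -0.649 -0.474
outer loop
vertex -0.595 -2.583 -0.876
vertex -1.354 -3.414 -0.692
vertex -0.973 -2.399 -1.603
endloop
endfacet
facet normal 0.450 -0.219 0.866
outer loop
vertex -0.595 -2.583 -0.876
vertex -1.268 -1.85 -0.341
vertex -1.354 -3.414 -0.692
endloop
endfacet
facet normal -0.595 0.649 0.474
outer loop
vertex -2.027 -2.681 -0.157
vertex -1.268 -1.85 -0.341
vertex -2.405 -2.497 -0.884
endloop
endfacet
facet normal -0.450 0.219 -0.866
outer loop
vertex -1.646 -1.666 -1.068
vertex -0.973 -2.399 -1.603
vertex -2.405 -2.497 -0.884
endloop
endfacet
facet normal -0.595 0.649 0.474
outer loop
vertex -2.405 -2.497 -0.884
vertex -1.268 -1.85 -0.341
vertex -1.646 -1.666 -1.068
endloop
endfacet
facet normal 0.665 0.729 -0.162
outer loop
vertex -1.646 -1.666 -1.068
vertex -0.595 -2.583 -0.876
vertex -0.973 -2.399 -1.603
endloop
endfacet
facet normal 0.665 0.729 -0.162
outer loop
vertex -1.268 -1.85 -0.341
vertex -0.595 -2.583 -0.876
vertex -1.646 -1.666 -1.068
endloop
endfacet
facet normal -0.359 0.014 -0.933
outer loop
vertex -3.417 -3.312 -3.247
vertex -3.912 -2.812 -3.049
vertex -3.237 -2.707 -3.307
endloop
endfacet
facet normal 0.890 -0.299 -0.346
outer loop
vertex -3.417 -3.312 -3.247
vertex -3.237 -2.707 -3.307
vertex -3.034 -3.327 -2.248
endloop
endfacet
facet normal 0.889 -0.301 -0.346
outer loop
vertex -3.034 -3.327 -2.248
vertex -3.237 -2.707 -3.307
vertex -2.853 -2.723 -2.308
endloop
endfacet
facet normal 0.358 -0.014 0.934
outer loop
vertex -3.034 -3.327 -2.248
vertex -2.853 -2.723 -2.308
vertex -3.528 -2.828 -2.051
endloop
endfacet
facet normal -0.359 0.014 -0.933
outer loop
vertex -3.237 -2.707 -3.307
vertex -3.912 -2.812 -3.049
vertex -3.565 -2.182 -3.173
endloop
endfacet
facet normal 0.777 0.559 -0.290
outer loop
vertex -3.237 -2.707 -3.307
vertex -3.565 -2.182 -3.173
vertex -2.853 -2.723 -2.308
endloop
endfacet
facet normal 0.777 0.559 -0.290
outer loop
vertex -2.853 -2.723 -2.308
vertex -3.565 -2.182 -3.173
vertex -3.181 -2.197 -2.174
endloop
endfacet
facet normal 0.358 -0.015 0.934
outer loop
vertex -2.853 -2.723 -2.308
vertex -3.181 -2.197 -2.174
vertex -3.528 -2.828 -2.051
endloop
endfacet
facet normal -0.359 0.014 -0.933
outer loop
vertex -3.565 -2.182 -3.173
vertex -3.912 -2.812 -3.049
vertex -4.154 -2.132 -2.946
endloop
endfacet
facet normal 0.079 0.997 -0.015
outer loop
vertex -3.565 -2.182 -3.173
vertex -4.154 -2.132 -2.946
vertex -3.181 -2.197 -2.174
endloop
endfacet
facet normal 0.079 0.997 -0.015
outer loop
vertex -3.181 -2.197 -2.174
vertex -4.154 -2.132 -2.946
vertex -3.771 -2.147 -1.947
endloop
endfacet
facet normal 0.358 -0.015 0.934
outer loop
vertex -3.181 -2.197 -2.174
vertex -3.771 -2.147 -1.947
vertex -3.528 -2.828 -2.051
endloop
endfacet
facet normal -0.358 0.014 -0.934
outer loop
vertex -4.154 -2.132 -2.946
vertex -3.912 -2.812 -3.049
vertex -4.561 -2.594 -2.797
endloop
endfacet
facet normal -0.678 0.684 0.270
outer loop
vertex -4.154 -2.132 -2.946
vertex -4.561 -2.594 -2.797
vertex -3.771 -2.147 -1.947
endloop
endfacet
facet normal -0.678 0.683 0.271
outer loop
vertex -3.771 -2.147 -1.947
vertex -4.561 -2.594 -2.797
vertex -4.177 -2.609 -1.798
endloop
endfacet
facet normal 0.359 -0.014 0.933
outer loop
vertex -3.771 -2.147 -1.947
vertex -4.177 -2.609 -1.798
vertex -3.528 -2.828 -2.051
endloop
endfacet
facet normal -0.358 0.014 -0.934
outer loop
vertex -4.561 -2.594 -2.797
vertex -3.912 -2.812 -3.049
vertex -4.479 -3.22 -2.838
endloop
endfacet
facet normal -0.924 -0.144 0.353
outer loop
vertex -4.561 -2.594 -2.797
vertex -4.479 -3.22 -2.838
vertex -4.177 -2.609 -1.798
endloop
endfacet
facet normal -0.924 -0.144 0.353
outer loop
vertex -4.177 -2.609 -1.798
vertex -4.479 -3.22 -2.838
vertex -4.095 -3.236 -1.839
endloop
endfacet
facet normal 0.359 -0.014 0.933
outer loop
vertex -4.177 -2.609 -1.798
vertex -4.095 -3.236 -1.839
vertex -3.528 -2.828 -2.051
endloop
endfacet
facet normal -0.358 0.014 -0.934
outer loop
vertex -4.479 -3.22 -2.838
vertex -3.912 -2.812 -3.049
vertex -3.97 -3.54 -3.038
endloop
endfacet
facet normal -0.476 -0.863 0.169
outer loop
vertex -4.479 -3.22 -2.838
vertex -3.97 -3.54 -3.038
vertex -4.095 -3.236 -1.839
endloop
endfacet
facet normal -0.475 -0.864 0.169
outer loop
vertex -4.095 -3.236 -1.839
vertex -3.97 -3.54 -3.038
vertex -3.586 -3.555 -2.039
endloop
endfacet
facet normal 0.359 -0.013 0.933
outer loop
vertex -4.095 -3.236 -1.839
vertex -3.586 -3.555 -2.039
vertex -3.528 -2.828 -2.051
endloop
endfacet
facet normal -0.359 0.014 -0.933
outer loop
vertex -3.97 -3.54 -3.038
vertex -3.912 -2.812 -3.049
vertex -3.417 -3.312 -3.247
endloop
endfacet
facet normal 0.331 -0.933 -0.141
outer loop
vertex -3.97 -3.54 -3.038
vertex -3.417 -3.312 -3.247
vertex -3.586 -3.555 -2.039
endloop
endfacet
facet normal 0.332 -0.933 -0.141
outer loop
vertex -3.586 -3.555 -2.039
vertex -3.417 -3.312 -3.247
vertex -3.034 -3.327 -2.248
endloop
endfacet
facet normal 0.359 -0.013 0.933
outer loop
vertex -3.586 -3.555 -2.039
vertex -3.034 -3.327 -2.248
vertex -3.528 -2.828 -2.051
endloop
endfacet

endsolid


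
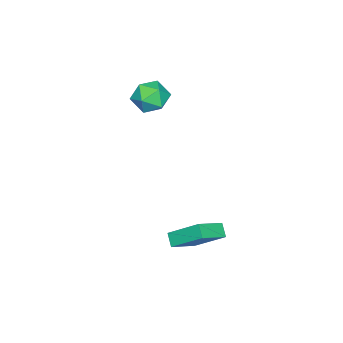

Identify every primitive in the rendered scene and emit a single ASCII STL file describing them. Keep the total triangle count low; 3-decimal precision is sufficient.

solid 
facet normal -0.837 0.303 -0.456
outer loop
vertex 2.792 2.274 -1.381
vertex 2.676 3.976 -0.039
vertex 3.266 2.745 -1.938
endloop
endfacet
facet normal 0.054 -0.785 -0.618
outer loop
vertex 4.764 2.204 -1.121
vertex 2.792 2.274 -1.381
vertex 3.266 2.745 -1.938
endloop
endfacet
facet normal -0.837 0.303 -0.456
outer loop
vertex 3.266 2.745 -1.938
vertex 2.676 3.976 -0.039
vertex 3.15 4.447 -0.596
endloop
endfacet
facet normal 0.545 0.542 -0.640
outer loop
vertex 3.15 4.447 -0.596
vertex 4.764 2.204 -1.121
vertex 3.266 2.745 -1.938
endloop
endfacet
facet normal -0.545 -0.542 0.640
outer loop
vertex 2.792 2.274 -1.381
vertex 4.174 3.435 0.778
vertex 2.676 3.976 -0.039
endloop
endfacet
facet normal 0.054 -0.785 -0.618
outer loop
vertex 4.29 1.733 -0.564
vertex 2.792 2.274 -1.381
vertex 4.764 2.204 -1.121
endloop
endfacet
facet normal -0.545 -0.542 0.640
outer loop
vertex 4.29 1.733 -0.564
vertex 4.174 3.435 0.778
vertex 2.792 2.274 -1.381
endloop
endfacet
facet normal -0.054 0.785 0.618
outer loop
vertex 2.676 3.976 -0.039
vertex 4.174 3.435 0.778
vertex 3.15 4.447 -0.596
endloop
endfacet
facet normal 0.545 0.542 -0.640
outer loop
vertex 4.648 3.906 0.221
vertex 4.764 2.204 -1.121
vertex 3.15 4.447 -0.596
endloop
endfacet
facet normal -0.054 0.785 0.618
outer loop
vertex 3.15 4.447 -0.596
vertex 4.174 3.435 0.778
vertex 4.648 3.906 0.221
endloop
endfacet
facet normal 0.837 -0.303 0.456
outer loop
vertex 4.648 3.906 0.221
vertex 4.29 1.733 -0.564
vertex 4.764 2.204 -1.121
endloop
endfacet
facet normal 0.837 -0.303 0.456
outer loop
vertex 4.174 3.435 0.778
vertex 4.29 1.733 -0.564
vertex 4.648 3.906 0.221
endloop
endfacet
facet normal -0.466 0.575 0.672
outer loop
vertex -3.45 -2.369 3.639
vertex -3.614 -3.309 4.33
vertex -2.641 -2.655 4.445
endloop
endfacet
facet normal 0.024 0.950 0.313
outer loop
vertex -3.45 -2.369 3.639
vertex -2.641 -2.655 4.445
vertex -2.305 -2.31 3.371
endloop
endfacet
facet normal -0.136 0.914 -0.382
outer loop
vertex -3.45 -2.369 3.639
vertex -2.305 -2.31 3.371
vertex -3.071 -2.75 2.591
endloop
endfacet
facet normal -0.727 0.518 -0.451
outer loop
vertex -3.45 -2.369 3.639
vertex -3.071 -2.75 2.591
vertex -3.879 -3.368 3.184
endloop
endfacet
facet normal -0.930 0.309 0.199
outer loop
vertex -3.45 -2.369 3.639
vertex -3.879 -3.368 3.184
vertex -3.614 -3.309 4.33
endloop
endfacet
facet normal 0.656 0.634 0.409
outer loop
vertex -2.305 -2.31 3.371
vertex -2.641 -2.655 4.445
vertex -1.761 -3.212 3.896
endloop
endfacet
facet normal -0.136 0.029 0.990
outer loop
vertex -2.641 -2.655 4.445
vertex -3.614 -3.309 4.33
vertex -2.569 -3.83 4.489
endloop
endfacet
facet normal -0.887 -0.403 0.226
outer loop
vertex -3.614 -3.309 4.33
vertex -3.879 -3.368 3.184
vertex -3.335 -4.27 3.709
endloop
endfacet
facet normal -0.558 -0.065 -0.828
outer loop
vertex -3.879 -3.368 3.184
vertex -3.071 -2.75 2.591
vertex -2.999 -3.925 2.635
endloop
endfacet
facet normal 0.396 0.577 -0.714
outer loop
vertex -3.071 -2.75 2.591
vertex -2.305 -2.31 3.371
vertex -2.026 -3.271 2.75
endloop
endfacet
facet normal 0.727 -0.518 0.451
outer loop
vertex -2.19 -4.211 3.441
vertex -1.761 -3.212 3.896
vertex -2.569 -3.83 4.489
endloop
endfacet
facet normal 0.136 -0.914 0.382
outer loop
vertex -2.19 -4.211 3.441
vertex -2.569 -3.83 4.489
vertex -3.335 -4.27 3.709
endloop
endfacet
facet normal -0.024 -0.950 -0.313
outer loop
vertex -2.19 -4.211 3.441
vertex -3.335 -4.27 3.709
vertex -2.999 -3.925 2.635
endloop
endfacet
facet normal 0.466 -0.575 -0.672
outer loop
vertex -2.19 -4.211 3.441
vertex -2.999 -3.925 2.635
vertex -2.026 -3.271 2.75
endloop
endfacet
facet normal 0.930 -0.309 -0.199
outer loop
vertex -2.19 -4.211 3.441
vertex -2.026 -3.271 2.75
vertex -1.761 -3.212 3.896
endloop
endfacet
facet normal 0.558 0.065 0.828
outer loop
vertex -2.569 -3.83 4.489
vertex -1.761 -3.212 3.896
vertex -2.641 -2.655 4.445
endloop
endfacet
facet normal -0.396 -0.577 0.714
outer loop
vertex -3.335 -4.27 3.709
vertex -2.569 -3.83 4.489
vertex -3.614 -3.309 4.33
endloop
endfacet
facet normal -0.656 -0.634 -0.409
outer loop
vertex -2.999 -3.925 2.635
vertex -3.335 -4.27 3.709
vertex -3.879 -3.368 3.184
endloop
endfacet
facet normal 0.136 -0.029 -0.990
outer loop
vertex -2.026 -3.271 2.75
vertex -2.999 -3.925 2.635
vertex -3.071 -2.75 2.591
endloop
endfacet
facet normal 0.887 0.403 -0.226
outer loop
vertex -1.761 -3.212 3.896
vertex -2.026 -3.271 2.75
vertex -2.305 -2.31 3.371
endloop
endfacet

endsolid


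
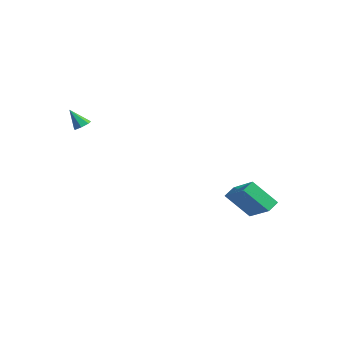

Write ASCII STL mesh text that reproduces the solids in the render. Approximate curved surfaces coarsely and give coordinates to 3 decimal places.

solid 
facet normal 0.457 0.314 -0.833
outer loop
vertex -2.922 -3.986 2.33
vertex -3.309 -3.667 2.238
vertex -2.883 -3.581 2.504
endloop
endfacet
facet normal 0.670 -0.347 0.657
outer loop
vertex -2.922 -3.986 2.33
vertex -2.883 -3.581 2.504
vertex -3.871 -4.053 3.262
endloop
endfacet
facet normal 0.457 0.313 -0.833
outer loop
vertex -2.883 -3.581 2.504
vertex -3.309 -3.667 2.238
vertex -3.165 -3.241 2.477
endloop
endfacet
facet normal 0.421 0.414 0.807
outer loop
vertex -2.883 -3.581 2.504
vertex -3.165 -3.241 2.477
vertex -3.871 -4.053 3.262
endloop
endfacet
facet normal 0.457 0.313 -0.833
outer loop
vertex -3.165 -3.241 2.477
vertex -3.309 -3.667 2.238
vertex -3.555 -3.222 2.27
endloop
endfacet
facet normal -0.264 0.779 0.569
outer loop
vertex -3.165 -3.241 2.477
vertex -3.555 -3.222 2.27
vertex -3.871 -4.053 3.262
endloop
endfacet
facet normal 0.456 0.312 -0.833
outer loop
vertex -3.555 -3.222 2.27
vertex -3.309 -3.667 2.238
vertex -3.761 -3.538 2.039
endloop
endfacet
facet normal -0.870 0.477 0.123
outer loop
vertex -3.555 -3.222 2.27
vertex -3.761 -3.538 2.039
vertex -3.871 -4.053 3.262
endloop
endfacet
facet normal 0.456 0.314 -0.833
outer loop
vertex -3.761 -3.538 2.039
vertex -3.309 -3.667 2.238
vertex -3.626 -3.952 1.957
endloop
endfacet
facet normal -0.943 -0.268 -0.198
outer loop
vertex -3.761 -3.538 2.039
vertex -3.626 -3.952 1.957
vertex -3.871 -4.053 3.262
endloop
endfacet
facet normal 0.457 0.313 -0.833
outer loop
vertex -3.626 -3.952 1.957
vertex -3.309 -3.667 2.238
vertex -3.253 -4.151 2.087
endloop
endfacet
facet normal -0.425 -0.893 -0.149
outer loop
vertex -3.626 -3.952 1.957
vertex -3.253 -4.151 2.087
vertex -3.871 -4.053 3.262
endloop
endfacet
facet normal 0.456 0.313 -0.833
outer loop
vertex -3.253 -4.151 2.087
vertex -3.309 -3.667 2.238
vertex -2.922 -3.986 2.33
endloop
endfacet
facet normal 0.293 -0.928 0.231
outer loop
vertex -3.253 -4.151 2.087
vertex -2.922 -3.986 2.33
vertex -3.871 -4.053 3.262
endloop
endfacet
facet normal -0.505 -0.471 0.723
outer loop
vertex 1.956 2.564 -2.136
vertex 1.811 3.274 -1.775
vertex 0.183 2.766 -3.244
endloop
endfacet
facet normal 0.179 -0.877 -0.446
outer loop
vertex 1.149 3.666 -4.625
vertex 1.956 2.564 -2.136
vertex 0.183 2.766 -3.244
endloop
endfacet
facet normal -0.505 -0.471 0.723
outer loop
vertex 0.183 2.766 -3.244
vertex 1.811 3.274 -1.775
vertex 0.038 3.476 -2.883
endloop
endfacet
facet normal -0.844 0.096 -0.528
outer loop
vertex 0.038 3.476 -2.883
vertex 1.149 3.666 -4.625
vertex 0.183 2.766 -3.244
endloop
endfacet
facet normal 0.844 -0.096 0.528
outer loop
vertex 1.956 2.564 -2.136
vertex 2.777 4.174 -3.156
vertex 1.811 3.274 -1.775
endloop
endfacet
facet normal 0.179 -0.877 -0.446
outer loop
vertex 2.922 3.464 -3.517
vertex 1.956 2.564 -2.136
vertex 1.149 3.666 -4.625
endloop
endfacet
facet normal 0.844 -0.096 0.528
outer loop
vertex 2.922 3.464 -3.517
vertex 2.777 4.174 -3.156
vertex 1.956 2.564 -2.136
endloop
endfacet
facet normal -0.179 0.877 0.446
outer loop
vertex 1.811 3.274 -1.775
vertex 2.777 4.174 -3.156
vertex 0.038 3.476 -2.883
endloop
endfacet
facet normal -0.844 0.096 -0.528
outer loop
vertex 1.004 4.376 -4.264
vertex 1.149 3.666 -4.625
vertex 0.038 3.476 -2.883
endloop
endfacet
facet normal -0.179 0.877 0.446
outer loop
vertex 0.038 3.476 -2.883
vertex 2.777 4.174 -3.156
vertex 1.004 4.376 -4.264
endloop
endfacet
facet normal 0.505 0.471 -0.723
outer loop
vertex 1.004 4.376 -4.264
vertex 2.922 3.464 -3.517
vertex 1.149 3.666 -4.625
endloop
endfacet
facet normal 0.505 0.471 -0.723
outer loop
vertex 2.777 4.174 -3.156
vertex 2.922 3.464 -3.517
vertex 1.004 4.376 -4.264
endloop
endfacet

endsolid


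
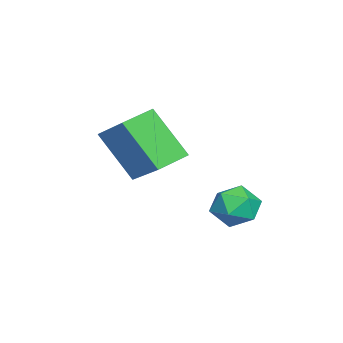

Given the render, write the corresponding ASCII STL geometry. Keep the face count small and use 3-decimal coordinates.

solid 
facet normal -0.131 0.680 0.721
outer loop
vertex -1.626 -0.156 -2.662
vertex -1.666 -0.717 -2.14
vertex -0.988 -0.402 -2.314
endloop
endfacet
facet normal 0.262 0.946 0.188
outer loop
vertex -1.626 -0.156 -2.662
vertex -0.988 -0.402 -2.314
vertex -0.981 -0.254 -3.067
endloop
endfacet
facet normal -0.122 0.903 -0.412
outer loop
vertex -1.626 -0.156 -2.662
vertex -0.981 -0.254 -3.067
vertex -1.655 -0.478 -3.359
endloop
endfacet
facet normal -0.752 0.610 -0.251
outer loop
vertex -1.626 -0.156 -2.662
vertex -1.655 -0.478 -3.359
vertex -2.078 -0.764 -2.786
endloop
endfacet
facet normal -0.758 0.472 0.449
outer loop
vertex -1.626 -0.156 -2.662
vertex -2.078 -0.764 -2.786
vertex -1.666 -0.717 -2.14
endloop
endfacet
facet normal 0.838 0.533 0.113
outer loop
vertex -0.981 -0.254 -3.067
vertex -0.988 -0.402 -2.314
vertex -0.622 -0.876 -2.794
endloop
endfacet
facet normal 0.202 0.104 0.974
outer loop
vertex -0.988 -0.402 -2.314
vertex -1.666 -0.717 -2.14
vertex -1.045 -1.162 -2.221
endloop
endfacet
facet normal -0.812 -0.234 0.535
outer loop
vertex -1.666 -0.717 -2.14
vertex -2.078 -0.764 -2.786
vertex -1.719 -1.386 -2.513
endloop
endfacet
facet normal -0.801 -0.013 -0.598
outer loop
vertex -2.078 -0.764 -2.786
vertex -1.655 -0.478 -3.359
vertex -1.712 -1.238 -3.266
endloop
endfacet
facet normal 0.219 0.462 -0.860
outer loop
vertex -1.655 -0.478 -3.359
vertex -0.981 -0.254 -3.067
vertex -1.034 -0.923 -3.44
endloop
endfacet
facet normal 0.752 -0.610 0.251
outer loop
vertex -1.074 -1.484 -2.918
vertex -0.622 -0.876 -2.794
vertex -1.045 -1.162 -2.221
endloop
endfacet
facet normal 0.122 -0.903 0.412
outer loop
vertex -1.074 -1.484 -2.918
vertex -1.045 -1.162 -2.221
vertex -1.719 -1.386 -2.513
endloop
endfacet
facet normal -0.262 -0.946 -0.188
outer loop
vertex -1.074 -1.484 -2.918
vertex -1.719 -1.386 -2.513
vertex -1.712 -1.238 -3.266
endloop
endfacet
facet normal 0.131 -0.680 -0.721
outer loop
vertex -1.074 -1.484 -2.918
vertex -1.712 -1.238 -3.266
vertex -1.034 -0.923 -3.44
endloop
endfacet
facet normal 0.758 -0.472 -0.449
outer loop
vertex -1.074 -1.484 -2.918
vertex -1.034 -0.923 -3.44
vertex -0.622 -0.876 -2.794
endloop
endfacet
facet normal 0.801 0.013 0.598
outer loop
vertex -1.045 -1.162 -2.221
vertex -0.622 -0.876 -2.794
vertex -0.988 -0.402 -2.314
endloop
endfacet
facet normal -0.219 -0.462 0.860
outer loop
vertex -1.719 -1.386 -2.513
vertex -1.045 -1.162 -2.221
vertex -1.666 -0.717 -2.14
endloop
endfacet
facet normal -0.838 -0.533 -0.113
outer loop
vertex -1.712 -1.238 -3.266
vertex -1.719 -1.386 -2.513
vertex -2.078 -0.764 -2.786
endloop
endfacet
facet normal -0.202 -0.104 -0.974
outer loop
vertex -1.034 -0.923 -3.44
vertex -1.712 -1.238 -3.266
vertex -1.655 -0.478 -3.359
endloop
endfacet
facet normal 0.812 0.234 -0.535
outer loop
vertex -0.622 -0.876 -2.794
vertex -1.034 -0.923 -3.44
vertex -0.981 -0.254 -3.067
endloop
endfacet
facet normal -0.734 0.622 0.272
outer loop
vertex -1.024 -2.989 0.74
vertex -0.704 -1.963 -0.74
vertex -2.179 -3.951 -0.176
endloop
endfacet
facet normal -0.174 -0.561 0.809
outer loop
vertex -1.416 -4.597 -0.46
vertex -1.024 -2.989 0.74
vertex -2.179 -3.951 -0.176
endloop
endfacet
facet normal -0.734 0.622 0.273
outer loop
vertex -2.179 -3.951 -0.176
vertex -0.704 -1.963 -0.74
vertex -1.859 -2.924 -1.657
endloop
endfacet
facet normal -0.656 -0.546 -0.521
outer loop
vertex -1.859 -2.924 -1.657
vertex -1.416 -4.597 -0.46
vertex -2.179 -3.951 -0.176
endloop
endfacet
facet normal 0.656 0.546 0.521
outer loop
vertex -1.024 -2.989 0.74
vertex 0.059 -2.609 -1.024
vertex -0.704 -1.963 -0.74
endloop
endfacet
facet normal -0.176 -0.561 0.809
outer loop
vertex -0.261 -3.636 0.457
vertex -1.024 -2.989 0.74
vertex -1.416 -4.597 -0.46
endloop
endfacet
facet normal 0.656 0.546 0.521
outer loop
vertex -0.261 -3.636 0.457
vertex 0.059 -2.609 -1.024
vertex -1.024 -2.989 0.74
endloop
endfacet
facet normal 0.175 0.562 -0.809
outer loop
vertex -0.704 -1.963 -0.74
vertex 0.059 -2.609 -1.024
vertex -1.859 -2.924 -1.657
endloop
endfacet
facet normal -0.656 -0.546 -0.521
outer loop
vertex -1.096 -3.571 -1.94
vertex -1.416 -4.597 -0.46
vertex -1.859 -2.924 -1.657
endloop
endfacet
facet normal 0.175 0.561 -0.809
outer loop
vertex -1.859 -2.924 -1.657
vertex 0.059 -2.609 -1.024
vertex -1.096 -3.571 -1.94
endloop
endfacet
facet normal 0.734 -0.622 -0.273
outer loop
vertex -1.096 -3.571 -1.94
vertex -0.261 -3.636 0.457
vertex -1.416 -4.597 -0.46
endloop
endfacet
facet normal 0.734 -0.622 -0.273
outer loop
vertex 0.059 -2.609 -1.024
vertex -0.261 -3.636 0.457
vertex -1.096 -3.571 -1.94
endloop
endfacet

endsolid


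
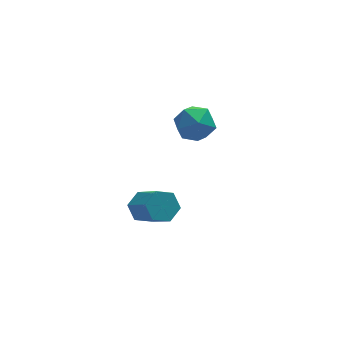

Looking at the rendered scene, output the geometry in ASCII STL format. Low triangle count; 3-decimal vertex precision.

solid 
facet normal -0.175 0.711 -0.681
outer loop
vertex 0.805 -0.305 1.775
vertex 0.085 -0.23 2.038
vertex 0.652 0.197 2.338
endloop
endfacet
facet normal 0.964 0.263 0.027
outer loop
vertex 0.805 -0.305 1.775
vertex 0.652 0.197 2.338
vertex 1.154 -1.726 3.138
endloop
endfacet
facet normal 0.964 0.263 0.027
outer loop
vertex 1.154 -1.726 3.138
vertex 0.652 0.197 2.338
vertex 1.001 -1.224 3.701
endloop
endfacet
facet normal 0.175 -0.711 0.681
outer loop
vertex 1.154 -1.726 3.138
vertex 1.001 -1.224 3.701
vertex 0.435 -1.65 3.402
endloop
endfacet
facet normal -0.174 0.710 -0.682
outer loop
vertex 0.652 0.197 2.338
vertex 0.085 -0.23 2.038
vertex -0.068 0.273 2.601
endloop
endfacet
facet normal 0.310 0.697 0.647
outer loop
vertex 0.652 0.197 2.338
vertex -0.068 0.273 2.601
vertex 1.001 -1.224 3.701
endloop
endfacet
facet normal 0.311 0.697 0.646
outer loop
vertex 1.001 -1.224 3.701
vertex -0.068 0.273 2.601
vertex 0.282 -1.148 3.965
endloop
endfacet
facet normal 0.175 -0.711 0.681
outer loop
vertex 1.001 -1.224 3.701
vertex 0.282 -1.148 3.965
vertex 0.435 -1.65 3.402
endloop
endfacet
facet normal -0.175 0.710 -0.682
outer loop
vertex -0.068 0.273 2.601
vertex 0.085 -0.23 2.038
vertex -0.634 -0.154 2.302
endloop
endfacet
facet normal -0.654 0.434 0.620
outer loop
vertex -0.068 0.273 2.601
vertex -0.634 -0.154 2.302
vertex 0.282 -1.148 3.965
endloop
endfacet
facet normal -0.654 0.434 0.620
outer loop
vertex 0.282 -1.148 3.965
vertex -0.634 -0.154 2.302
vertex -0.285 -1.575 3.665
endloop
endfacet
facet normal 0.175 -0.711 0.681
outer loop
vertex 0.282 -1.148 3.965
vertex -0.285 -1.575 3.665
vertex 0.435 -1.65 3.402
endloop
endfacet
facet normal -0.175 0.711 -0.681
outer loop
vertex -0.634 -0.154 2.302
vertex 0.085 -0.23 2.038
vertex -0.481 -0.656 1.739
endloop
endfacet
facet normal -0.964 -0.263 -0.027
outer loop
vertex -0.634 -0.154 2.302
vertex -0.481 -0.656 1.739
vertex -0.285 -1.575 3.665
endloop
endfacet
facet normal -0.964 -0.263 -0.027
outer loop
vertex -0.285 -1.575 3.665
vertex -0.481 -0.656 1.739
vertex -0.132 -2.077 3.102
endloop
endfacet
facet normal 0.175 -0.711 0.681
outer loop
vertex -0.285 -1.575 3.665
vertex -0.132 -2.077 3.102
vertex 0.435 -1.65 3.402
endloop
endfacet
facet normal -0.175 0.711 -0.681
outer loop
vertex -0.481 -0.656 1.739
vertex 0.085 -0.23 2.038
vertex 0.238 -0.732 1.475
endloop
endfacet
facet normal -0.311 -0.697 -0.647
outer loop
vertex -0.481 -0.656 1.739
vertex 0.238 -0.732 1.475
vertex -0.132 -2.077 3.102
endloop
endfacet
facet normal -0.310 -0.697 -0.647
outer loop
vertex -0.132 -2.077 3.102
vertex 0.238 -0.732 1.475
vertex 0.588 -2.153 2.839
endloop
endfacet
facet normal 0.174 -0.710 0.682
outer loop
vertex -0.132 -2.077 3.102
vertex 0.588 -2.153 2.839
vertex 0.435 -1.65 3.402
endloop
endfacet
facet normal -0.175 0.711 -0.681
outer loop
vertex 0.238 -0.732 1.475
vertex 0.085 -0.23 2.038
vertex 0.805 -0.305 1.775
endloop
endfacet
facet normal 0.654 -0.434 -0.620
outer loop
vertex 0.238 -0.732 1.475
vertex 0.805 -0.305 1.775
vertex 0.588 -2.153 2.839
endloop
endfacet
facet normal 0.654 -0.434 -0.620
outer loop
vertex 0.588 -2.153 2.839
vertex 0.805 -0.305 1.775
vertex 1.154 -1.726 3.138
endloop
endfacet
facet normal 0.175 -0.710 0.682
outer loop
vertex 0.588 -2.153 2.839
vertex 1.154 -1.726 3.138
vertex 0.435 -1.65 3.402
endloop
endfacet
facet normal -0.231 0.957 -0.177
outer loop
vertex 3.583 4.617 2.189
vertex 2.767 4.539 2.831
vertex 3.695 4.832 3.202
endloop
endfacet
facet normal 0.473 0.850 -0.233
outer loop
vertex 3.583 4.617 2.189
vertex 3.695 4.832 3.202
vertex 4.427 4.288 2.701
endloop
endfacet
facet normal 0.582 0.353 -0.732
outer loop
vertex 3.583 4.617 2.189
vertex 4.427 4.288 2.701
vertex 3.953 3.659 2.021
endloop
endfacet
facet normal -0.054 0.152 -0.987
outer loop
vertex 3.583 4.617 2.189
vertex 3.953 3.659 2.021
vertex 2.927 3.814 2.101
endloop
endfacet
facet normal -0.557 0.525 -0.644
outer loop
vertex 3.583 4.617 2.189
vertex 2.927 3.814 2.101
vertex 2.767 4.539 2.831
endloop
endfacet
facet normal 0.706 0.591 0.391
outer loop
vertex 4.427 4.288 2.701
vertex 3.695 4.832 3.202
vertex 4.133 4.006 3.659
endloop
endfacet
facet normal -0.433 0.763 0.480
outer loop
vertex 3.695 4.832 3.202
vertex 2.767 4.539 2.831
vertex 3.107 4.161 3.739
endloop
endfacet
facet normal -0.959 0.065 -0.275
outer loop
vertex 2.767 4.539 2.831
vertex 2.927 3.814 2.101
vertex 2.633 3.532 3.059
endloop
endfacet
facet normal -0.146 -0.537 -0.831
outer loop
vertex 2.927 3.814 2.101
vertex 3.953 3.659 2.021
vertex 3.365 2.988 2.558
endloop
endfacet
facet normal 0.883 -0.212 -0.419
outer loop
vertex 3.953 3.659 2.021
vertex 4.427 4.288 2.701
vertex 4.293 3.281 2.929
endloop
endfacet
facet normal 0.054 -0.152 0.987
outer loop
vertex 3.477 3.203 3.571
vertex 4.133 4.006 3.659
vertex 3.107 4.161 3.739
endloop
endfacet
facet normal -0.582 -0.353 0.732
outer loop
vertex 3.477 3.203 3.571
vertex 3.107 4.161 3.739
vertex 2.633 3.532 3.059
endloop
endfacet
facet normal -0.473 -0.850 0.233
outer loop
vertex 3.477 3.203 3.571
vertex 2.633 3.532 3.059
vertex 3.365 2.988 2.558
endloop
endfacet
facet normal 0.231 -0.957 0.177
outer loop
vertex 3.477 3.203 3.571
vertex 3.365 2.988 2.558
vertex 4.293 3.281 2.929
endloop
endfacet
facet normal 0.557 -0.525 0.644
outer loop
vertex 3.477 3.203 3.571
vertex 4.293 3.281 2.929
vertex 4.133 4.006 3.659
endloop
endfacet
facet normal 0.146 0.537 0.831
outer loop
vertex 3.107 4.161 3.739
vertex 4.133 4.006 3.659
vertex 3.695 4.832 3.202
endloop
endfacet
facet normal -0.883 0.212 0.419
outer loop
vertex 2.633 3.532 3.059
vertex 3.107 4.161 3.739
vertex 2.767 4.539 2.831
endloop
endfacet
facet normal -0.706 -0.591 -0.391
outer loop
vertex 3.365 2.988 2.558
vertex 2.633 3.532 3.059
vertex 2.927 3.814 2.101
endloop
endfacet
facet normal 0.433 -0.763 -0.480
outer loop
vertex 4.293 3.281 2.929
vertex 3.365 2.988 2.558
vertex 3.953 3.659 2.021
endloop
endfacet
facet normal 0.959 -0.065 0.275
outer loop
vertex 4.133 4.006 3.659
vertex 4.293 3.281 2.929
vertex 4.427 4.288 2.701
endloop
endfacet

endsolid


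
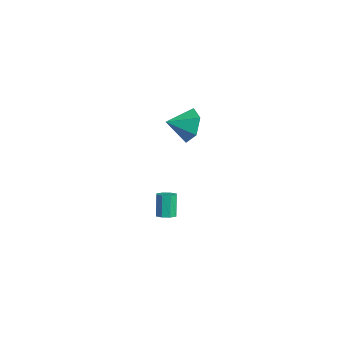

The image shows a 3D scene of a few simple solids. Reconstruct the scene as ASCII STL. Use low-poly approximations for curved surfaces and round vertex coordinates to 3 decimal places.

solid 
facet normal 0.333 -0.125 -0.935
outer loop
vertex -2.055 0.244 -4.312
vertex -2.372 -0.138 -4.374
vertex -2.395 0.356 -4.448
endloop
endfacet
facet normal 0.318 0.948 -0.013
outer loop
vertex -2.055 0.244 -4.312
vertex -2.395 0.356 -4.448
vertex -2.471 0.4 -3.144
endloop
endfacet
facet normal 0.318 0.948 -0.013
outer loop
vertex -2.471 0.4 -3.144
vertex -2.395 0.356 -4.448
vertex -2.811 0.512 -3.28
endloop
endfacet
facet normal -0.333 0.125 0.935
outer loop
vertex -2.471 0.4 -3.144
vertex -2.811 0.512 -3.28
vertex -2.788 0.018 -3.206
endloop
endfacet
facet normal 0.334 -0.124 -0.934
outer loop
vertex -2.395 0.356 -4.448
vertex -2.372 -0.138 -4.374
vertex -2.721 0.179 -4.541
endloop
endfacet
facet normal -0.402 0.878 -0.260
outer loop
vertex -2.395 0.356 -4.448
vertex -2.721 0.179 -4.541
vertex -2.811 0.512 -3.28
endloop
endfacet
facet normal -0.403 0.877 -0.260
outer loop
vertex -2.811 0.512 -3.28
vertex -2.721 0.179 -4.541
vertex -3.137 0.335 -3.372
endloop
endfacet
facet normal -0.332 0.125 0.935
outer loop
vertex -2.811 0.512 -3.28
vertex -3.137 0.335 -3.372
vertex -2.788 0.018 -3.206
endloop
endfacet
facet normal 0.334 -0.125 -0.934
outer loop
vertex -2.721 0.179 -4.541
vertex -2.372 -0.138 -4.374
vertex -2.843 -0.184 -4.536
endloop
endfacet
facet normal -0.888 0.293 -0.355
outer loop
vertex -2.721 0.179 -4.541
vertex -2.843 -0.184 -4.536
vertex -3.137 0.335 -3.372
endloop
endfacet
facet normal -0.888 0.293 -0.355
outer loop
vertex -3.137 0.335 -3.372
vertex -2.843 -0.184 -4.536
vertex -3.259 -0.028 -3.367
endloop
endfacet
facet normal -0.332 0.124 0.935
outer loop
vertex -3.137 0.335 -3.372
vertex -3.259 -0.028 -3.367
vertex -2.788 0.018 -3.206
endloop
endfacet
facet normal 0.334 -0.125 -0.934
outer loop
vertex -2.843 -0.184 -4.536
vertex -2.372 -0.138 -4.374
vertex -2.689 -0.52 -4.436
endloop
endfacet
facet normal -0.853 -0.463 -0.242
outer loop
vertex -2.843 -0.184 -4.536
vertex -2.689 -0.52 -4.436
vertex -3.259 -0.028 -3.367
endloop
endfacet
facet normal -0.853 -0.462 -0.242
outer loop
vertex -3.259 -0.028 -3.367
vertex -2.689 -0.52 -4.436
vertex -3.105 -0.364 -3.268
endloop
endfacet
facet normal -0.332 0.124 0.935
outer loop
vertex -3.259 -0.028 -3.367
vertex -3.105 -0.364 -3.268
vertex -2.788 0.018 -3.206
endloop
endfacet
facet normal 0.333 -0.125 -0.935
outer loop
vertex -2.689 -0.52 -4.436
vertex -2.372 -0.138 -4.374
vertex -2.349 -0.632 -4.3
endloop
endfacet
facet normal -0.318 -0.948 0.013
outer loop
vertex -2.689 -0.52 -4.436
vertex -2.349 -0.632 -4.3
vertex -3.105 -0.364 -3.268
endloop
endfacet
facet normal -0.318 -0.948 0.013
outer loop
vertex -3.105 -0.364 -3.268
vertex -2.349 -0.632 -4.3
vertex -2.765 -0.476 -3.132
endloop
endfacet
facet normal -0.333 0.125 0.935
outer loop
vertex -3.105 -0.364 -3.268
vertex -2.765 -0.476 -3.132
vertex -2.788 0.018 -3.206
endloop
endfacet
facet normal 0.332 -0.125 -0.935
outer loop
vertex -2.349 -0.632 -4.3
vertex -2.372 -0.138 -4.374
vertex -2.023 -0.455 -4.208
endloop
endfacet
facet normal 0.403 -0.877 0.261
outer loop
vertex -2.349 -0.632 -4.3
vertex -2.023 -0.455 -4.208
vertex -2.765 -0.476 -3.132
endloop
endfacet
facet normal 0.402 -0.878 0.260
outer loop
vertex -2.765 -0.476 -3.132
vertex -2.023 -0.455 -4.208
vertex -2.439 -0.299 -3.039
endloop
endfacet
facet normal -0.334 0.124 0.934
outer loop
vertex -2.765 -0.476 -3.132
vertex -2.439 -0.299 -3.039
vertex -2.788 0.018 -3.206
endloop
endfacet
facet normal 0.332 -0.124 -0.935
outer loop
vertex -2.023 -0.455 -4.208
vertex -2.372 -0.138 -4.374
vertex -1.901 -0.092 -4.213
endloop
endfacet
facet normal 0.888 -0.293 0.355
outer loop
vertex -2.023 -0.455 -4.208
vertex -1.901 -0.092 -4.213
vertex -2.439 -0.299 -3.039
endloop
endfacet
facet normal 0.888 -0.293 0.355
outer loop
vertex -2.439 -0.299 -3.039
vertex -1.901 -0.092 -4.213
vertex -2.317 0.064 -3.044
endloop
endfacet
facet normal -0.334 0.125 0.934
outer loop
vertex -2.439 -0.299 -3.039
vertex -2.317 0.064 -3.044
vertex -2.788 0.018 -3.206
endloop
endfacet
facet normal 0.332 -0.124 -0.935
outer loop
vertex -1.901 -0.092 -4.213
vertex -2.372 -0.138 -4.374
vertex -2.055 0.244 -4.312
endloop
endfacet
facet normal 0.853 0.462 0.242
outer loop
vertex -1.901 -0.092 -4.213
vertex -2.055 0.244 -4.312
vertex -2.317 0.064 -3.044
endloop
endfacet
facet normal 0.853 0.463 0.242
outer loop
vertex -2.317 0.064 -3.044
vertex -2.055 0.244 -4.312
vertex -2.471 0.4 -3.144
endloop
endfacet
facet normal -0.334 0.125 0.934
outer loop
vertex -2.317 0.064 -3.044
vertex -2.471 0.4 -3.144
vertex -2.788 0.018 -3.206
endloop
endfacet
facet normal -0.017 0.935 -0.354
outer loop
vertex -0.522 0.848 2.88
vertex -1.09 0.561 2.148
vertex -1.487 0.868 2.978
endloop
endfacet
facet normal 0.093 -0.247 0.965
outer loop
vertex -0.522 0.848 2.88
vertex -1.487 0.868 2.978
vertex -1.07 -0.561 2.572
endloop
endfacet
facet normal -0.017 0.935 -0.354
outer loop
vertex -1.487 0.868 2.978
vertex -1.09 0.561 2.148
vertex -2.055 0.581 2.246
endloop
endfacet
facet normal -0.654 -0.377 0.656
outer loop
vertex -1.487 0.868 2.978
vertex -2.055 0.581 2.246
vertex -1.07 -0.561 2.572
endloop
endfacet
facet normal -0.017 0.935 -0.354
outer loop
vertex -2.055 0.581 2.246
vertex -1.09 0.561 2.148
vertex -1.658 0.274 1.416
endloop
endfacet
facet normal -0.738 -0.667 -0.106
outer loop
vertex -2.055 0.581 2.246
vertex -1.658 0.274 1.416
vertex -1.07 -0.561 2.572
endloop
endfacet
facet normal -0.017 0.935 -0.354
outer loop
vertex -1.658 0.274 1.416
vertex -1.09 0.561 2.148
vertex -0.693 0.254 1.317
endloop
endfacet
facet normal -0.074 -0.826 -0.559
outer loop
vertex -1.658 0.274 1.416
vertex -0.693 0.254 1.317
vertex -1.07 -0.561 2.572
endloop
endfacet
facet normal -0.017 0.935 -0.354
outer loop
vertex -0.693 0.254 1.317
vertex -1.09 0.561 2.148
vertex -0.125 0.541 2.049
endloop
endfacet
facet normal 0.673 -0.696 -0.250
outer loop
vertex -0.693 0.254 1.317
vertex -0.125 0.541 2.049
vertex -1.07 -0.561 2.572
endloop
endfacet
facet normal -0.017 0.935 -0.354
outer loop
vertex -0.125 0.541 2.049
vertex -1.09 0.561 2.148
vertex -0.522 0.848 2.88
endloop
endfacet
facet normal 0.757 -0.406 0.512
outer loop
vertex -0.125 0.541 2.049
vertex -0.522 0.848 2.88
vertex -1.07 -0.561 2.572
endloop
endfacet

endsolid


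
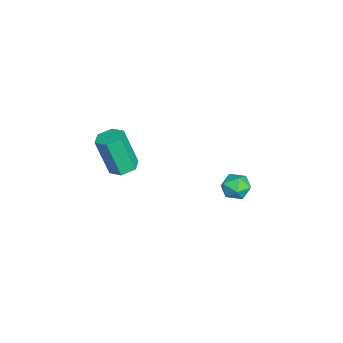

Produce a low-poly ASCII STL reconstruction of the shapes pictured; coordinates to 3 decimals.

solid 
facet normal 0.062 0.310 -0.949
outer loop
vertex 4.378 -0.815 0.731
vertex 4.038 -1.323 0.543
vertex 3.74 -0.779 0.701
endloop
endfacet
facet normal 0.039 0.949 0.313
outer loop
vertex 4.378 -0.815 0.731
vertex 3.74 -0.779 0.701
vertex 4.263 -1.389 2.486
endloop
endfacet
facet normal 0.039 0.949 0.313
outer loop
vertex 4.263 -1.389 2.486
vertex 3.74 -0.779 0.701
vertex 3.624 -1.353 2.456
endloop
endfacet
facet normal -0.062 -0.311 0.948
outer loop
vertex 4.263 -1.389 2.486
vertex 3.624 -1.353 2.456
vertex 3.922 -1.897 2.297
endloop
endfacet
facet normal 0.063 0.310 -0.949
outer loop
vertex 3.74 -0.779 0.701
vertex 4.038 -1.323 0.543
vertex 3.399 -1.288 0.512
endloop
endfacet
facet normal -0.845 0.523 0.115
outer loop
vertex 3.74 -0.779 0.701
vertex 3.399 -1.288 0.512
vertex 3.624 -1.353 2.456
endloop
endfacet
facet normal -0.845 0.523 0.115
outer loop
vertex 3.624 -1.353 2.456
vertex 3.399 -1.288 0.512
vertex 3.284 -1.861 2.267
endloop
endfacet
facet normal -0.062 -0.311 0.948
outer loop
vertex 3.624 -1.353 2.456
vertex 3.284 -1.861 2.267
vertex 3.922 -1.897 2.297
endloop
endfacet
facet normal 0.063 0.311 -0.948
outer loop
vertex 3.399 -1.288 0.512
vertex 4.038 -1.323 0.543
vertex 3.697 -1.831 0.354
endloop
endfacet
facet normal -0.883 -0.427 -0.197
outer loop
vertex 3.399 -1.288 0.512
vertex 3.697 -1.831 0.354
vertex 3.284 -1.861 2.267
endloop
endfacet
facet normal -0.883 -0.426 -0.197
outer loop
vertex 3.284 -1.861 2.267
vertex 3.697 -1.831 0.354
vertex 3.582 -2.405 2.109
endloop
endfacet
facet normal -0.062 -0.310 0.949
outer loop
vertex 3.284 -1.861 2.267
vertex 3.582 -2.405 2.109
vertex 3.922 -1.897 2.297
endloop
endfacet
facet normal 0.062 0.311 -0.948
outer loop
vertex 3.697 -1.831 0.354
vertex 4.038 -1.323 0.543
vertex 4.336 -1.867 0.384
endloop
endfacet
facet normal -0.039 -0.949 -0.313
outer loop
vertex 3.697 -1.831 0.354
vertex 4.336 -1.867 0.384
vertex 3.582 -2.405 2.109
endloop
endfacet
facet normal -0.039 -0.949 -0.313
outer loop
vertex 3.582 -2.405 2.109
vertex 4.336 -1.867 0.384
vertex 4.22 -2.441 2.139
endloop
endfacet
facet normal -0.062 -0.310 0.949
outer loop
vertex 3.582 -2.405 2.109
vertex 4.22 -2.441 2.139
vertex 3.922 -1.897 2.297
endloop
endfacet
facet normal 0.062 0.311 -0.948
outer loop
vertex 4.336 -1.867 0.384
vertex 4.038 -1.323 0.543
vertex 4.676 -1.359 0.573
endloop
endfacet
facet normal 0.845 -0.523 -0.115
outer loop
vertex 4.336 -1.867 0.384
vertex 4.676 -1.359 0.573
vertex 4.22 -2.441 2.139
endloop
endfacet
facet normal 0.845 -0.523 -0.115
outer loop
vertex 4.22 -2.441 2.139
vertex 4.676 -1.359 0.573
vertex 4.561 -1.932 2.328
endloop
endfacet
facet normal -0.063 -0.310 0.949
outer loop
vertex 4.22 -2.441 2.139
vertex 4.561 -1.932 2.328
vertex 3.922 -1.897 2.297
endloop
endfacet
facet normal 0.062 0.310 -0.949
outer loop
vertex 4.676 -1.359 0.573
vertex 4.038 -1.323 0.543
vertex 4.378 -0.815 0.731
endloop
endfacet
facet normal 0.883 0.426 0.197
outer loop
vertex 4.676 -1.359 0.573
vertex 4.378 -0.815 0.731
vertex 4.561 -1.932 2.328
endloop
endfacet
facet normal 0.882 0.427 0.197
outer loop
vertex 4.561 -1.932 2.328
vertex 4.378 -0.815 0.731
vertex 4.263 -1.389 2.486
endloop
endfacet
facet normal -0.063 -0.311 0.948
outer loop
vertex 4.561 -1.932 2.328
vertex 4.263 -1.389 2.486
vertex 3.922 -1.897 2.297
endloop
endfacet
facet normal -0.941 0.004 0.337
outer loop
vertex -0.405 2.89 -3.905
vertex -0.171 2.653 -3.249
vertex -0.216 3.375 -3.384
endloop
endfacet
facet normal -0.847 0.505 -0.163
outer loop
vertex -0.405 2.89 -3.905
vertex -0.216 3.375 -3.384
vertex -0.014 3.488 -4.083
endloop
endfacet
facet normal -0.625 0.183 -0.759
outer loop
vertex -0.405 2.89 -3.905
vertex -0.014 3.488 -4.083
vertex 0.155 2.836 -4.379
endloop
endfacet
facet normal -0.581 -0.518 -0.628
outer loop
vertex -0.405 2.89 -3.905
vertex 0.155 2.836 -4.379
vertex 0.059 2.32 -3.864
endloop
endfacet
facet normal -0.776 -0.628 0.050
outer loop
vertex -0.405 2.89 -3.905
vertex 0.059 2.32 -3.864
vertex -0.171 2.653 -3.249
endloop
endfacet
facet normal -0.328 0.943 0.058
outer loop
vertex -0.014 3.488 -4.083
vertex -0.216 3.375 -3.384
vertex 0.461 3.62 -3.536
endloop
endfacet
facet normal -0.480 0.132 0.867
outer loop
vertex -0.216 3.375 -3.384
vertex -0.171 2.653 -3.249
vertex 0.365 3.104 -3.021
endloop
endfacet
facet normal -0.215 -0.890 0.402
outer loop
vertex -0.171 2.653 -3.249
vertex 0.059 2.32 -3.864
vertex 0.534 2.452 -3.317
endloop
endfacet
facet normal 0.102 -0.712 -0.695
outer loop
vertex 0.059 2.32 -3.864
vertex 0.155 2.836 -4.379
vertex 0.736 2.565 -4.016
endloop
endfacet
facet normal 0.032 0.420 -0.907
outer loop
vertex 0.155 2.836 -4.379
vertex -0.014 3.488 -4.083
vertex 0.691 3.287 -4.151
endloop
endfacet
facet normal 0.581 0.518 0.628
outer loop
vertex 0.925 3.05 -3.495
vertex 0.461 3.62 -3.536
vertex 0.365 3.104 -3.021
endloop
endfacet
facet normal 0.625 -0.183 0.759
outer loop
vertex 0.925 3.05 -3.495
vertex 0.365 3.104 -3.021
vertex 0.534 2.452 -3.317
endloop
endfacet
facet normal 0.847 -0.505 0.163
outer loop
vertex 0.925 3.05 -3.495
vertex 0.534 2.452 -3.317
vertex 0.736 2.565 -4.016
endloop
endfacet
facet normal 0.941 -0.004 -0.337
outer loop
vertex 0.925 3.05 -3.495
vertex 0.736 2.565 -4.016
vertex 0.691 3.287 -4.151
endloop
endfacet
facet normal 0.776 0.628 -0.050
outer loop
vertex 0.925 3.05 -3.495
vertex 0.691 3.287 -4.151
vertex 0.461 3.62 -3.536
endloop
endfacet
facet normal -0.102 0.712 0.695
outer loop
vertex 0.365 3.104 -3.021
vertex 0.461 3.62 -3.536
vertex -0.216 3.375 -3.384
endloop
endfacet
facet normal -0.032 -0.420 0.907
outer loop
vertex 0.534 2.452 -3.317
vertex 0.365 3.104 -3.021
vertex -0.171 2.653 -3.249
endloop
endfacet
facet normal 0.328 -0.943 -0.058
outer loop
vertex 0.736 2.565 -4.016
vertex 0.534 2.452 -3.317
vertex 0.059 2.32 -3.864
endloop
endfacet
facet normal 0.480 -0.132 -0.867
outer loop
vertex 0.691 3.287 -4.151
vertex 0.736 2.565 -4.016
vertex 0.155 2.836 -4.379
endloop
endfacet
facet normal 0.215 0.890 -0.402
outer loop
vertex 0.461 3.62 -3.536
vertex 0.691 3.287 -4.151
vertex -0.014 3.488 -4.083
endloop
endfacet

endsolid
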